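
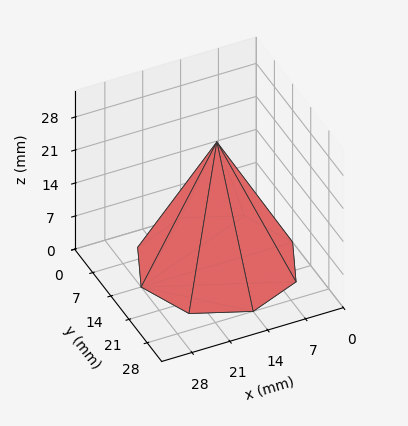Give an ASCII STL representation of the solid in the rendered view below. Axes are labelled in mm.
Reading the render: the shape is a regular 8-sided pyramid, base circumscribed radius ≈ 14 mm, apex at z ≈ 26 mm (dimensions read to the nearest mm from the axis ticks). For the STL, each face is triangulated and given an outward normal.

solid part
  facet normal 0.0000 0.0000 -1.0000
    outer loop
      vertex 14.000 28.000 0.000
      vertex 23.899 23.899 0.000
      vertex 28.000 14.000 0.000
    endloop
  endfacet
  facet normal 0.0000 0.0000 -1.0000
    outer loop
      vertex 4.101 23.899 0.000
      vertex 14.000 28.000 0.000
      vertex 28.000 14.000 0.000
    endloop
  endfacet
  facet normal 0.0000 0.0000 -1.0000
    outer loop
      vertex 0.000 14.000 0.000
      vertex 4.101 23.899 0.000
      vertex 28.000 14.000 0.000
    endloop
  endfacet
  facet normal 0.0000 0.0000 -1.0000
    outer loop
      vertex 4.101 4.101 0.000
      vertex 0.000 14.000 0.000
      vertex 28.000 14.000 0.000
    endloop
  endfacet
  facet normal 0.0000 0.0000 -1.0000
    outer loop
      vertex 14.000 0.000 0.000
      vertex 4.101 4.101 0.000
      vertex 28.000 14.000 0.000
    endloop
  endfacet
  facet normal 0.0000 0.0000 -1.0000
    outer loop
      vertex 23.899 4.101 0.000
      vertex 14.000 0.000 0.000
      vertex 28.000 14.000 0.000
    endloop
  endfacet
  facet normal 0.8272 0.3427 0.4454
    outer loop
      vertex 28.000 14.000 0.000
      vertex 23.899 23.899 0.000
      vertex 14.000 14.000 26.000
    endloop
  endfacet
  facet normal 0.3427 0.8272 0.4454
    outer loop
      vertex 23.899 23.899 0.000
      vertex 14.000 28.000 0.000
      vertex 14.000 14.000 26.000
    endloop
  endfacet
  facet normal -0.3427 0.8272 0.4454
    outer loop
      vertex 14.000 28.000 0.000
      vertex 4.101 23.899 0.000
      vertex 14.000 14.000 26.000
    endloop
  endfacet
  facet normal -0.8272 0.3427 0.4454
    outer loop
      vertex 4.101 23.899 0.000
      vertex 0.000 14.000 0.000
      vertex 14.000 14.000 26.000
    endloop
  endfacet
  facet normal -0.8272 -0.3427 0.4454
    outer loop
      vertex 0.000 14.000 0.000
      vertex 4.101 4.101 0.000
      vertex 14.000 14.000 26.000
    endloop
  endfacet
  facet normal -0.3427 -0.8272 0.4454
    outer loop
      vertex 4.101 4.101 0.000
      vertex 14.000 0.000 0.000
      vertex 14.000 14.000 26.000
    endloop
  endfacet
  facet normal 0.3427 -0.8272 0.4454
    outer loop
      vertex 14.000 0.000 0.000
      vertex 23.899 4.101 0.000
      vertex 14.000 14.000 26.000
    endloop
  endfacet
  facet normal 0.8272 -0.3427 0.4454
    outer loop
      vertex 23.899 4.101 0.000
      vertex 28.000 14.000 0.000
      vertex 14.000 14.000 26.000
    endloop
  endfacet
endsolid part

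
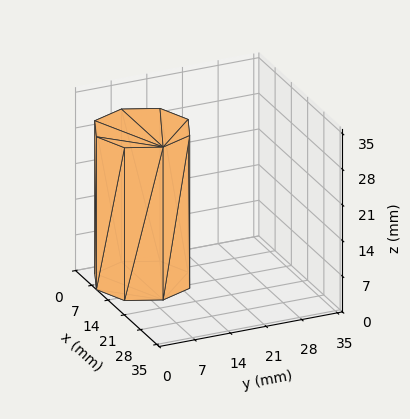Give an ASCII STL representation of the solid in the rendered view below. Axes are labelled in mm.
Reading the render: the shape is a regular 8-sided prism (a cylinder approximated with 8 flat sides), circumscribed radius ≈ 9 mm, height ≈ 30 mm (dimensions read to the nearest mm from the axis ticks). For the STL, each face is triangulated and given an outward normal.

solid part
  facet normal 0.0000 0.0000 -1.0000
    outer loop
      vertex 9.0 18.0 0.0
      vertex 15.4 15.4 0.0
      vertex 18.0 9.0 0.0
    endloop
  endfacet
  facet normal 0.0000 0.0000 -1.0000
    outer loop
      vertex 2.6 15.4 0.0
      vertex 9.0 18.0 0.0
      vertex 18.0 9.0 0.0
    endloop
  endfacet
  facet normal 0.0000 0.0000 -1.0000
    outer loop
      vertex 0.0 9.0 0.0
      vertex 2.6 15.4 0.0
      vertex 18.0 9.0 0.0
    endloop
  endfacet
  facet normal 0.0000 0.0000 -1.0000
    outer loop
      vertex 2.6 2.6 0.0
      vertex 0.0 9.0 0.0
      vertex 18.0 9.0 0.0
    endloop
  endfacet
  facet normal 0.0000 0.0000 -1.0000
    outer loop
      vertex 9.0 0.0 0.0
      vertex 2.6 2.6 0.0
      vertex 18.0 9.0 0.0
    endloop
  endfacet
  facet normal 0.0000 0.0000 -1.0000
    outer loop
      vertex 15.4 2.6 0.0
      vertex 9.0 0.0 0.0
      vertex 18.0 9.0 0.0
    endloop
  endfacet
  facet normal 0.0000 0.0000 1.0000
    outer loop
      vertex 18.0 9.0 30.0
      vertex 15.4 15.4 30.0
      vertex 9.0 18.0 30.0
    endloop
  endfacet
  facet normal 0.0000 0.0000 1.0000
    outer loop
      vertex 18.0 9.0 30.0
      vertex 9.0 18.0 30.0
      vertex 2.6 15.4 30.0
    endloop
  endfacet
  facet normal 0.0000 0.0000 1.0000
    outer loop
      vertex 18.0 9.0 30.0
      vertex 2.6 15.4 30.0
      vertex 0.0 9.0 30.0
    endloop
  endfacet
  facet normal 0.0000 0.0000 1.0000
    outer loop
      vertex 18.0 9.0 30.0
      vertex 0.0 9.0 30.0
      vertex 2.6 2.6 30.0
    endloop
  endfacet
  facet normal 0.0000 0.0000 1.0000
    outer loop
      vertex 18.0 9.0 30.0
      vertex 2.6 2.6 30.0
      vertex 9.0 0.0 30.0
    endloop
  endfacet
  facet normal 0.0000 0.0000 1.0000
    outer loop
      vertex 18.0 9.0 30.0
      vertex 9.0 0.0 30.0
      vertex 15.4 2.6 30.0
    endloop
  endfacet
  facet normal 0.9265 0.3764 0.0000
    outer loop
      vertex 18.0 9.0 0.0
      vertex 15.4 15.4 0.0
      vertex 15.4 15.4 30.0
    endloop
  endfacet
  facet normal 0.9265 0.3764 0.0000
    outer loop
      vertex 18.0 9.0 0.0
      vertex 15.4 15.4 30.0
      vertex 18.0 9.0 30.0
    endloop
  endfacet
  facet normal 0.3764 0.9265 0.0000
    outer loop
      vertex 15.4 15.4 0.0
      vertex 9.0 18.0 0.0
      vertex 9.0 18.0 30.0
    endloop
  endfacet
  facet normal 0.3764 0.9265 0.0000
    outer loop
      vertex 15.4 15.4 0.0
      vertex 9.0 18.0 30.0
      vertex 15.4 15.4 30.0
    endloop
  endfacet
  facet normal -0.3764 0.9265 0.0000
    outer loop
      vertex 9.0 18.0 0.0
      vertex 2.6 15.4 0.0
      vertex 2.6 15.4 30.0
    endloop
  endfacet
  facet normal -0.3764 0.9265 0.0000
    outer loop
      vertex 9.0 18.0 0.0
      vertex 2.6 15.4 30.0
      vertex 9.0 18.0 30.0
    endloop
  endfacet
  facet normal -0.9265 0.3764 0.0000
    outer loop
      vertex 2.6 15.4 0.0
      vertex 0.0 9.0 0.0
      vertex 0.0 9.0 30.0
    endloop
  endfacet
  facet normal -0.9265 0.3764 0.0000
    outer loop
      vertex 2.6 15.4 0.0
      vertex 0.0 9.0 30.0
      vertex 2.6 15.4 30.0
    endloop
  endfacet
  facet normal -0.9265 -0.3764 0.0000
    outer loop
      vertex 0.0 9.0 0.0
      vertex 2.6 2.6 0.0
      vertex 2.6 2.6 30.0
    endloop
  endfacet
  facet normal -0.9265 -0.3764 0.0000
    outer loop
      vertex 0.0 9.0 0.0
      vertex 2.6 2.6 30.0
      vertex 0.0 9.0 30.0
    endloop
  endfacet
  facet normal -0.3764 -0.9265 0.0000
    outer loop
      vertex 2.6 2.6 0.0
      vertex 9.0 0.0 0.0
      vertex 9.0 0.0 30.0
    endloop
  endfacet
  facet normal -0.3764 -0.9265 0.0000
    outer loop
      vertex 2.6 2.6 0.0
      vertex 9.0 0.0 30.0
      vertex 2.6 2.6 30.0
    endloop
  endfacet
  facet normal 0.3764 -0.9265 0.0000
    outer loop
      vertex 9.0 0.0 0.0
      vertex 15.4 2.6 0.0
      vertex 15.4 2.6 30.0
    endloop
  endfacet
  facet normal 0.3764 -0.9265 0.0000
    outer loop
      vertex 9.0 0.0 0.0
      vertex 15.4 2.6 30.0
      vertex 9.0 0.0 30.0
    endloop
  endfacet
  facet normal 0.9265 -0.3764 0.0000
    outer loop
      vertex 15.4 2.6 0.0
      vertex 18.0 9.0 0.0
      vertex 18.0 9.0 30.0
    endloop
  endfacet
  facet normal 0.9265 -0.3764 0.0000
    outer loop
      vertex 15.4 2.6 0.0
      vertex 18.0 9.0 30.0
      vertex 15.4 2.6 30.0
    endloop
  endfacet
endsolid part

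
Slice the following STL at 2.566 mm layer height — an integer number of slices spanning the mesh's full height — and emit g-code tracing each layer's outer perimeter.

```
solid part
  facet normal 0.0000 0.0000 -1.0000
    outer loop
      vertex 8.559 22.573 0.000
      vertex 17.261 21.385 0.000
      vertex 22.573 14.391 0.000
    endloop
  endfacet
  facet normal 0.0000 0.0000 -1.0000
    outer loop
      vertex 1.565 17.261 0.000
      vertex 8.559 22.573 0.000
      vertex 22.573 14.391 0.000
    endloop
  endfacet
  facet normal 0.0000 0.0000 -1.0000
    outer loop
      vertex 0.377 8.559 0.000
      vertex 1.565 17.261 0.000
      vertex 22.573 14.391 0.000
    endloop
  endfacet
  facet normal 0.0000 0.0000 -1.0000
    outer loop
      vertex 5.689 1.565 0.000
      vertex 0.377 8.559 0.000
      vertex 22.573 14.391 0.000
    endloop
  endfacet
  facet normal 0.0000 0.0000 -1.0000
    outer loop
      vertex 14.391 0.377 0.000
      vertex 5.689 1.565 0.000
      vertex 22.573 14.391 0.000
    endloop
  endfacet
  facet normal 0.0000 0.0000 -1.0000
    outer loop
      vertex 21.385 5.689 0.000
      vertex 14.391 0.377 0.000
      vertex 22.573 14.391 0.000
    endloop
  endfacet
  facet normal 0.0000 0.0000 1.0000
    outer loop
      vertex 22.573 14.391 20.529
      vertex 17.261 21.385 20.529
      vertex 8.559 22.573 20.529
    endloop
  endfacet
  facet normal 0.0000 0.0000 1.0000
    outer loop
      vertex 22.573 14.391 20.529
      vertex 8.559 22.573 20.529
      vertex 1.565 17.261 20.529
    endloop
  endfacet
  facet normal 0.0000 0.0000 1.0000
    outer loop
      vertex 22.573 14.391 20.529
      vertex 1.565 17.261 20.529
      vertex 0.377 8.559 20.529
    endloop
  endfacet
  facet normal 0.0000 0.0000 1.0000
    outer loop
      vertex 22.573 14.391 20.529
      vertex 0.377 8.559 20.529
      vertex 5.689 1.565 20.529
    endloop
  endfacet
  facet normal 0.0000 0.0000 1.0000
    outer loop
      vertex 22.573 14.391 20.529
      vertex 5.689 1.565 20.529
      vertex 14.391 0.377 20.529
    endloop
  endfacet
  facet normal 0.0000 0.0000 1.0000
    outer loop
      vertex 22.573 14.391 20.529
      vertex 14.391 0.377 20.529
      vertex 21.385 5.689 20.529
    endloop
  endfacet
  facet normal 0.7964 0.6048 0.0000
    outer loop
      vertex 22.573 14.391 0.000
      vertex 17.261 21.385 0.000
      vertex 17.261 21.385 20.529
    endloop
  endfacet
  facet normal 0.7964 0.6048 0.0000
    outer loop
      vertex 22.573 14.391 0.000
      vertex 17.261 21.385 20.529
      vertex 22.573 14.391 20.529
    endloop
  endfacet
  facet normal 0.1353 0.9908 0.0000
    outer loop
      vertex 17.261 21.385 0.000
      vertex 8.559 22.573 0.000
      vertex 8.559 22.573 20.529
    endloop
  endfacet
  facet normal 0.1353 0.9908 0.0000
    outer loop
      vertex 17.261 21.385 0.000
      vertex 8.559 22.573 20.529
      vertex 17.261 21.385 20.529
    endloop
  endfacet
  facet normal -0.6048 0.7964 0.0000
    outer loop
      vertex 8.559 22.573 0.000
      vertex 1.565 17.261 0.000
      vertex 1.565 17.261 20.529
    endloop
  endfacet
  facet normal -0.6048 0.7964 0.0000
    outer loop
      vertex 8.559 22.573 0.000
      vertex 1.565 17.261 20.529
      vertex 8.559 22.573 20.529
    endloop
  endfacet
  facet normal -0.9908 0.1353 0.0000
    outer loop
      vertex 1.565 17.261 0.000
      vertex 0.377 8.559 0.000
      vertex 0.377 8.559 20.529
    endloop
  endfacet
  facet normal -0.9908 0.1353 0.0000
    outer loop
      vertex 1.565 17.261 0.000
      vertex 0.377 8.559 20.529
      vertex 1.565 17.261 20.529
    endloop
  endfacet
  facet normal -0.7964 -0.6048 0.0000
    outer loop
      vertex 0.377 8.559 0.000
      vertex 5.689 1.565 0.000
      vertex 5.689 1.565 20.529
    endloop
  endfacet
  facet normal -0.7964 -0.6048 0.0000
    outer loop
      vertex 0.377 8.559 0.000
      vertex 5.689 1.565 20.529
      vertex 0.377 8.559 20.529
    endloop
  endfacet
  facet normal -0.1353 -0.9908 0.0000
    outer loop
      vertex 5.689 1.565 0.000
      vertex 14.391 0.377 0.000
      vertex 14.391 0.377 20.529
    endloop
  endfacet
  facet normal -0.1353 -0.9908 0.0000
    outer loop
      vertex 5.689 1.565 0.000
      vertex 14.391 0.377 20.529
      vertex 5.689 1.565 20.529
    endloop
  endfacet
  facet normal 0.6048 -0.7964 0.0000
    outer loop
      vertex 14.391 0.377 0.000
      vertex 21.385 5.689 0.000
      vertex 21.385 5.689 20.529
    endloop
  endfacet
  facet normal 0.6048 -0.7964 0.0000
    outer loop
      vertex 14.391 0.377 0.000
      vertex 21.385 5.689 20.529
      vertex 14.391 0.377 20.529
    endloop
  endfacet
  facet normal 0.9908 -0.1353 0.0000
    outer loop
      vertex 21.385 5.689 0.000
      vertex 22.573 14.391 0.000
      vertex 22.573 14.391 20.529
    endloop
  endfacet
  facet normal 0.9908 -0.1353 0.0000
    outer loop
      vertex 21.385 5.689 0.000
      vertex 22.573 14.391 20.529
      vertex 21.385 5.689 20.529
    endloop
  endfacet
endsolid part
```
; perimeter-only toolpath
G21 ; units = mm
G90 ; absolute positioning
G28 ; home
; layer 1
G0 Z2.566
G0 X22.573 Y14.391
G1 X17.261 Y21.385
G1 X8.559 Y22.573
G1 X1.565 Y17.261
G1 X0.377 Y8.559
G1 X5.689 Y1.565
G1 X14.391 Y0.377
G1 X21.385 Y5.689
G1 X22.573 Y14.391
; layer 2
G0 Z5.132
G0 X22.573 Y14.391
G1 X17.261 Y21.385
G1 X8.559 Y22.573
G1 X1.565 Y17.261
G1 X0.377 Y8.559
G1 X5.689 Y1.565
G1 X14.391 Y0.377
G1 X21.385 Y5.689
G1 X22.573 Y14.391
; layer 3
G0 Z7.698
G0 X22.573 Y14.391
G1 X17.261 Y21.385
G1 X8.559 Y22.573
G1 X1.565 Y17.261
G1 X0.377 Y8.559
G1 X5.689 Y1.565
G1 X14.391 Y0.377
G1 X21.385 Y5.689
G1 X22.573 Y14.391
; layer 4
G0 Z10.264
G0 X22.573 Y14.391
G1 X17.261 Y21.385
G1 X8.559 Y22.573
G1 X1.565 Y17.261
G1 X0.377 Y8.559
G1 X5.689 Y1.565
G1 X14.391 Y0.377
G1 X21.385 Y5.689
G1 X22.573 Y14.391
; layer 5
G0 Z12.831
G0 X22.573 Y14.391
G1 X17.261 Y21.385
G1 X8.559 Y22.573
G1 X1.565 Y17.261
G1 X0.377 Y8.559
G1 X5.689 Y1.565
G1 X14.391 Y0.377
G1 X21.385 Y5.689
G1 X22.573 Y14.391
; layer 6
G0 Z15.397
G0 X22.573 Y14.391
G1 X17.261 Y21.385
G1 X8.559 Y22.573
G1 X1.565 Y17.261
G1 X0.377 Y8.559
G1 X5.689 Y1.565
G1 X14.391 Y0.377
G1 X21.385 Y5.689
G1 X22.573 Y14.391
; layer 7
G0 Z17.963
G0 X22.573 Y14.391
G1 X17.261 Y21.385
G1 X8.559 Y22.573
G1 X1.565 Y17.261
G1 X0.377 Y8.559
G1 X5.689 Y1.565
G1 X14.391 Y0.377
G1 X21.385 Y5.689
G1 X22.573 Y14.391
; layer 8
G0 Z20.529
G0 X22.573 Y14.391
G1 X17.261 Y21.385
G1 X8.559 Y22.573
G1 X1.565 Y17.261
G1 X0.377 Y8.559
G1 X5.689 Y1.565
G1 X14.391 Y0.377
G1 X21.385 Y5.689
G1 X22.573 Y14.391
M2 ; end

The solid is a regular 8-sided prism (a cylinder approximated with 8 flat sides), circumscribed radius ≈ 11.5 mm, height ≈ 20.5 mm. Slicing at Δz = 2.566 mm — 8 equal slices spanning the solid's height, so layer i sits at z = i·h/8 — gives 8 non-empty perimeters. Each is a 8-segment closed polygon; G0 lifts to the layer z and rapids to the start vertex, then G1 traces the edges.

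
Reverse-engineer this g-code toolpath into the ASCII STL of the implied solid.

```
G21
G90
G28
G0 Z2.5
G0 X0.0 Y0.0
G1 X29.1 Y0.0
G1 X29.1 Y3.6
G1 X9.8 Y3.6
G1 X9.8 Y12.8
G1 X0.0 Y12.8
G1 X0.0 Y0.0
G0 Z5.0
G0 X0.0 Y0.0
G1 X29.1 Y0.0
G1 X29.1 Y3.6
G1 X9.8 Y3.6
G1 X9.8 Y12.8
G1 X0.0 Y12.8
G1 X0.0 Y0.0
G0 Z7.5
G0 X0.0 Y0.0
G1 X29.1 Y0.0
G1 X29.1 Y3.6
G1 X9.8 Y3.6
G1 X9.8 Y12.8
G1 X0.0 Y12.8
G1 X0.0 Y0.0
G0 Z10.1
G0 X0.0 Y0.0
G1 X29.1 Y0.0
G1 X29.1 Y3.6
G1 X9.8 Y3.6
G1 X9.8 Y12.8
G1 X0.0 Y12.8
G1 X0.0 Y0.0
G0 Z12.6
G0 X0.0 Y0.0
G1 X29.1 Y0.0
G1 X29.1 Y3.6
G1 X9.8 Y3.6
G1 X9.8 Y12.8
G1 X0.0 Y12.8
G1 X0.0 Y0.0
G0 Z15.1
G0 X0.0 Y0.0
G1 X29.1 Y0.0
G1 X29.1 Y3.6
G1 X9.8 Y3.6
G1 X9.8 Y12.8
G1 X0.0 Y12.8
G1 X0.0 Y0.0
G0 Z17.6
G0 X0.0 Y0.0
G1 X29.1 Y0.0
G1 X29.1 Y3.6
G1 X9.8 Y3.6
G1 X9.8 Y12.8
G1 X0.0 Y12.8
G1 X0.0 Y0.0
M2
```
solid part
  facet normal 0.0000 0.0000 -1.0000
    outer loop
      vertex 29.1 3.6 0.0
      vertex 29.1 0.0 0.0
      vertex 0.0 0.0 0.0
    endloop
  endfacet
  facet normal 0.0000 0.0000 -1.0000
    outer loop
      vertex 9.8 3.6 0.0
      vertex 29.1 3.6 0.0
      vertex 0.0 0.0 0.0
    endloop
  endfacet
  facet normal 0.0000 0.0000 -1.0000
    outer loop
      vertex 9.8 12.8 0.0
      vertex 9.8 3.6 0.0
      vertex 0.0 0.0 0.0
    endloop
  endfacet
  facet normal 0.0000 0.0000 -1.0000
    outer loop
      vertex 0.0 12.8 0.0
      vertex 9.8 12.8 0.0
      vertex 0.0 0.0 0.0
    endloop
  endfacet
  facet normal 0.0000 0.0000 1.0000
    outer loop
      vertex 0.0 0.0 17.6
      vertex 29.1 0.0 17.6
      vertex 29.1 3.6 17.6
    endloop
  endfacet
  facet normal 0.0000 0.0000 1.0000
    outer loop
      vertex 0.0 0.0 17.6
      vertex 29.1 3.6 17.6
      vertex 9.8 3.6 17.6
    endloop
  endfacet
  facet normal 0.0000 0.0000 1.0000
    outer loop
      vertex 0.0 0.0 17.6
      vertex 9.8 3.6 17.6
      vertex 9.8 12.8 17.6
    endloop
  endfacet
  facet normal 0.0000 0.0000 1.0000
    outer loop
      vertex 0.0 0.0 17.6
      vertex 9.8 12.8 17.6
      vertex 0.0 12.8 17.6
    endloop
  endfacet
  facet normal 0.0000 -1.0000 0.0000
    outer loop
      vertex 0.0 0.0 0.0
      vertex 29.1 0.0 0.0
      vertex 29.1 0.0 17.6
    endloop
  endfacet
  facet normal 0.0000 -1.0000 0.0000
    outer loop
      vertex 0.0 0.0 0.0
      vertex 29.1 0.0 17.6
      vertex 0.0 0.0 17.6
    endloop
  endfacet
  facet normal 1.0000 0.0000 0.0000
    outer loop
      vertex 29.1 0.0 0.0
      vertex 29.1 3.6 0.0
      vertex 29.1 3.6 17.6
    endloop
  endfacet
  facet normal 1.0000 0.0000 0.0000
    outer loop
      vertex 29.1 0.0 0.0
      vertex 29.1 3.6 17.6
      vertex 29.1 0.0 17.6
    endloop
  endfacet
  facet normal 0.0000 1.0000 0.0000
    outer loop
      vertex 29.1 3.6 0.0
      vertex 9.8 3.6 0.0
      vertex 9.8 3.6 17.6
    endloop
  endfacet
  facet normal 0.0000 1.0000 0.0000
    outer loop
      vertex 29.1 3.6 0.0
      vertex 9.8 3.6 17.6
      vertex 29.1 3.6 17.6
    endloop
  endfacet
  facet normal 1.0000 0.0000 0.0000
    outer loop
      vertex 9.8 3.6 0.0
      vertex 9.8 12.8 0.0
      vertex 9.8 12.8 17.6
    endloop
  endfacet
  facet normal 1.0000 0.0000 0.0000
    outer loop
      vertex 9.8 3.6 0.0
      vertex 9.8 12.8 17.6
      vertex 9.8 3.6 17.6
    endloop
  endfacet
  facet normal 0.0000 1.0000 0.0000
    outer loop
      vertex 9.8 12.8 0.0
      vertex 0.0 12.8 0.0
      vertex 0.0 12.8 17.6
    endloop
  endfacet
  facet normal 0.0000 1.0000 0.0000
    outer loop
      vertex 9.8 12.8 0.0
      vertex 0.0 12.8 17.6
      vertex 9.8 12.8 17.6
    endloop
  endfacet
  facet normal -1.0000 0.0000 0.0000
    outer loop
      vertex 0.0 12.8 0.0
      vertex 0.0 0.0 0.0
      vertex 0.0 0.0 17.6
    endloop
  endfacet
  facet normal -1.0000 0.0000 0.0000
    outer loop
      vertex 0.0 12.8 0.0
      vertex 0.0 0.0 17.6
      vertex 0.0 12.8 17.6
    endloop
  endfacet
endsolid part

The G0 Z moves step by Δz≈2.5 mm. Every layer's G1 loop is the same polygon, so the solid is a straight extrusion of it from z=0 to z≈17.6. Closing with flat bottom and top caps and triangulating gives 20 facets — an L-shaped prism: outer 29.1 × 12.8 mm, arm thicknesses ≈ 3.6 mm (horizontal) and 9.8 mm (vertical), extruded 17.6 mm in z.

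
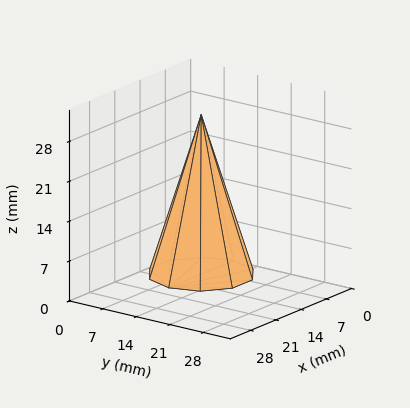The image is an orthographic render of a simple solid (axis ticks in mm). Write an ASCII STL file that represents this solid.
Reading the render: the shape is a regular 10-sided pyramid, base circumscribed radius ≈ 9 mm, apex at z ≈ 28 mm (dimensions read to the nearest mm from the axis ticks). For the STL, each face is triangulated and given an outward normal.

solid part
  facet normal 0.0000 0.0000 -1.0000
    outer loop
      vertex 11.8 17.6 0.0
      vertex 16.3 14.3 0.0
      vertex 18.0 9.0 0.0
    endloop
  endfacet
  facet normal 0.0000 0.0000 -1.0000
    outer loop
      vertex 6.2 17.6 0.0
      vertex 11.8 17.6 0.0
      vertex 18.0 9.0 0.0
    endloop
  endfacet
  facet normal 0.0000 0.0000 -1.0000
    outer loop
      vertex 1.7 14.3 0.0
      vertex 6.2 17.6 0.0
      vertex 18.0 9.0 0.0
    endloop
  endfacet
  facet normal 0.0000 0.0000 -1.0000
    outer loop
      vertex 0.0 9.0 0.0
      vertex 1.7 14.3 0.0
      vertex 18.0 9.0 0.0
    endloop
  endfacet
  facet normal 0.0000 0.0000 -1.0000
    outer loop
      vertex 1.7 3.7 0.0
      vertex 0.0 9.0 0.0
      vertex 18.0 9.0 0.0
    endloop
  endfacet
  facet normal 0.0000 0.0000 -1.0000
    outer loop
      vertex 6.2 0.4 0.0
      vertex 1.7 3.7 0.0
      vertex 18.0 9.0 0.0
    endloop
  endfacet
  facet normal 0.0000 0.0000 -1.0000
    outer loop
      vertex 11.8 0.4 0.0
      vertex 6.2 0.4 0.0
      vertex 18.0 9.0 0.0
    endloop
  endfacet
  facet normal 0.0000 0.0000 -1.0000
    outer loop
      vertex 16.3 3.7 0.0
      vertex 11.8 0.4 0.0
      vertex 18.0 9.0 0.0
    endloop
  endfacet
  facet normal 0.9105 0.2921 0.2927
    outer loop
      vertex 18.0 9.0 0.0
      vertex 16.3 14.3 0.0
      vertex 9.0 9.0 28.0
    endloop
  endfacet
  facet normal 0.5654 0.7709 0.2933
    outer loop
      vertex 16.3 14.3 0.0
      vertex 11.8 17.6 0.0
      vertex 9.0 9.0 28.0
    endloop
  endfacet
  facet normal 0.0000 0.9559 0.2936
    outer loop
      vertex 11.8 17.6 0.0
      vertex 6.2 17.6 0.0
      vertex 9.0 9.0 28.0
    endloop
  endfacet
  facet normal -0.5654 0.7709 0.2933
    outer loop
      vertex 6.2 17.6 0.0
      vertex 1.7 14.3 0.0
      vertex 9.0 9.0 28.0
    endloop
  endfacet
  facet normal -0.9105 0.2921 0.2927
    outer loop
      vertex 1.7 14.3 0.0
      vertex 0.0 9.0 0.0
      vertex 9.0 9.0 28.0
    endloop
  endfacet
  facet normal -0.9105 -0.2921 0.2927
    outer loop
      vertex 0.0 9.0 0.0
      vertex 1.7 3.7 0.0
      vertex 9.0 9.0 28.0
    endloop
  endfacet
  facet normal -0.5654 -0.7709 0.2933
    outer loop
      vertex 1.7 3.7 0.0
      vertex 6.2 0.4 0.0
      vertex 9.0 9.0 28.0
    endloop
  endfacet
  facet normal 0.0000 -0.9559 0.2936
    outer loop
      vertex 6.2 0.4 0.0
      vertex 11.8 0.4 0.0
      vertex 9.0 9.0 28.0
    endloop
  endfacet
  facet normal 0.5654 -0.7709 0.2933
    outer loop
      vertex 11.8 0.4 0.0
      vertex 16.3 3.7 0.0
      vertex 9.0 9.0 28.0
    endloop
  endfacet
  facet normal 0.9105 -0.2921 0.2927
    outer loop
      vertex 16.3 3.7 0.0
      vertex 18.0 9.0 0.0
      vertex 9.0 9.0 28.0
    endloop
  endfacet
endsolid part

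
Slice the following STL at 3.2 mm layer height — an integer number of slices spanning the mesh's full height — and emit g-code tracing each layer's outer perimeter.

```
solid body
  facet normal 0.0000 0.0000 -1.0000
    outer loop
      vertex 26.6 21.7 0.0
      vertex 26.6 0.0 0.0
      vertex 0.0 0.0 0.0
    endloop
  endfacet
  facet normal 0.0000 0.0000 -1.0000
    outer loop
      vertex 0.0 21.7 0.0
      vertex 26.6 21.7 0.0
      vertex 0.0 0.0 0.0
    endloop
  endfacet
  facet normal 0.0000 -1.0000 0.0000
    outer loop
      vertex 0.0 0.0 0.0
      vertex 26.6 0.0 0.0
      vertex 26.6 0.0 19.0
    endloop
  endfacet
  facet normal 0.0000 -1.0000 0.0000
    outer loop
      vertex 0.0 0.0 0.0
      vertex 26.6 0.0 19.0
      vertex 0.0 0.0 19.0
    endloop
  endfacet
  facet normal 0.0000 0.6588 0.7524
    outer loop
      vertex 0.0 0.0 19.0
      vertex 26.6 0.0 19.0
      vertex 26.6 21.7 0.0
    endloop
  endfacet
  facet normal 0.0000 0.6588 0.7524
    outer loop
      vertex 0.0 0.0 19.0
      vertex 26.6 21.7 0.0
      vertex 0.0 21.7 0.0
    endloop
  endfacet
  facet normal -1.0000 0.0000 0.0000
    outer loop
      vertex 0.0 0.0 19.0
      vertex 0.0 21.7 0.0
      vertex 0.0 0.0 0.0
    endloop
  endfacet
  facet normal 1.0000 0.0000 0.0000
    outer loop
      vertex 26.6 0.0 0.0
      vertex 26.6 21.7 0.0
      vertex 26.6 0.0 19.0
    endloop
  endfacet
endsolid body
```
; perimeter-only toolpath
G21 ; units = mm
G90 ; absolute positioning
G28 ; home
; layer 1
G0 Z3.2
G0 X0.0 Y0.0
G1 X26.6 Y0.0
G1 X26.6 Y18.1
G1 X0.0 Y18.1
G1 X0.0 Y0.0
; layer 2
G0 Z6.3
G0 X0.0 Y0.0
G1 X26.6 Y0.0
G1 X26.6 Y14.5
G1 X0.0 Y14.5
G1 X0.0 Y0.0
; layer 3
G0 Z9.5
G0 X0.0 Y0.0
G1 X26.6 Y0.0
G1 X26.6 Y10.8
G1 X0.0 Y10.8
G1 X0.0 Y0.0
; layer 4
G0 Z12.7
G0 X0.0 Y0.0
G1 X26.6 Y0.0
G1 X26.6 Y7.2
G1 X0.0 Y7.2
G1 X0.0 Y0.0
; layer 5
G0 Z15.8
G0 X0.0 Y0.0
G1 X26.6 Y0.0
G1 X26.6 Y3.6
G1 X0.0 Y3.6
G1 X0.0 Y0.0
M2 ; end

The solid is a wedge (ramp): 26.6 × 21.7 mm base, rising to 19 mm along the y=0 edge and sloping linearly to z=0 at y=21.7. Slicing at Δz = 3.2 mm — 6 equal slices spanning the solid's height, so layer i sits at z = i·h/6 — gives 5 non-empty perimeters. Each is a 4-segment closed polygon; G0 lifts to the layer z and rapids to the start vertex, then G1 traces the edges. The cross-section shrinks linearly with z (the slice at the apex is degenerate and omitted).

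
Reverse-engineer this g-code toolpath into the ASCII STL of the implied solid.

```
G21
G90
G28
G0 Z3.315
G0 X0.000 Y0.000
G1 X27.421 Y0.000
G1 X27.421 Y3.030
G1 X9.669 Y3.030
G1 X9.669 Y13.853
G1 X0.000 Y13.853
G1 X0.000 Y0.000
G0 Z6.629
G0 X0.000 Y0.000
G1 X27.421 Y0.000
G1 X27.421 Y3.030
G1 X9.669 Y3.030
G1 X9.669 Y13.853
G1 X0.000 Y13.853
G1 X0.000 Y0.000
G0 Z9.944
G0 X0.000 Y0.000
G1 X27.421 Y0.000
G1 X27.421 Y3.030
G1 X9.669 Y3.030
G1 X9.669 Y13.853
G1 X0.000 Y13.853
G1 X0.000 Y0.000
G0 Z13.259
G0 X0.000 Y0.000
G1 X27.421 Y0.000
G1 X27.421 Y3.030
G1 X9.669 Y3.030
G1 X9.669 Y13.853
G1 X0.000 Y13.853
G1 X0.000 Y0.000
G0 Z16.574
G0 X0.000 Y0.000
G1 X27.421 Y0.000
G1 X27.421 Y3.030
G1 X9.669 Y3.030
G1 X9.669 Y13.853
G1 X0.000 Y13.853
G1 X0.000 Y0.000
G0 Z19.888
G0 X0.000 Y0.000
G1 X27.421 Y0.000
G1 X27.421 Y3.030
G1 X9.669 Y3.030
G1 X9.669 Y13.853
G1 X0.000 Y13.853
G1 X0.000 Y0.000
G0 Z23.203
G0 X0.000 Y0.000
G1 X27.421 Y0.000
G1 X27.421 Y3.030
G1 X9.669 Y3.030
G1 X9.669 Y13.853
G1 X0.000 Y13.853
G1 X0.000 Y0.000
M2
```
solid part
  facet normal 0.0000 0.0000 -1.0000
    outer loop
      vertex 27.421 3.030 0.000
      vertex 27.421 0.000 0.000
      vertex 0.000 0.000 0.000
    endloop
  endfacet
  facet normal 0.0000 0.0000 -1.0000
    outer loop
      vertex 9.669 3.030 0.000
      vertex 27.421 3.030 0.000
      vertex 0.000 0.000 0.000
    endloop
  endfacet
  facet normal 0.0000 0.0000 -1.0000
    outer loop
      vertex 9.669 13.853 0.000
      vertex 9.669 3.030 0.000
      vertex 0.000 0.000 0.000
    endloop
  endfacet
  facet normal 0.0000 0.0000 -1.0000
    outer loop
      vertex 0.000 13.853 0.000
      vertex 9.669 13.853 0.000
      vertex 0.000 0.000 0.000
    endloop
  endfacet
  facet normal 0.0000 0.0000 1.0000
    outer loop
      vertex 0.000 0.000 23.203
      vertex 27.421 0.000 23.203
      vertex 27.421 3.030 23.203
    endloop
  endfacet
  facet normal 0.0000 0.0000 1.0000
    outer loop
      vertex 0.000 0.000 23.203
      vertex 27.421 3.030 23.203
      vertex 9.669 3.030 23.203
    endloop
  endfacet
  facet normal 0.0000 0.0000 1.0000
    outer loop
      vertex 0.000 0.000 23.203
      vertex 9.669 3.030 23.203
      vertex 9.669 13.853 23.203
    endloop
  endfacet
  facet normal 0.0000 0.0000 1.0000
    outer loop
      vertex 0.000 0.000 23.203
      vertex 9.669 13.853 23.203
      vertex 0.000 13.853 23.203
    endloop
  endfacet
  facet normal 0.0000 -1.0000 0.0000
    outer loop
      vertex 0.000 0.000 0.000
      vertex 27.421 0.000 0.000
      vertex 27.421 0.000 23.203
    endloop
  endfacet
  facet normal 0.0000 -1.0000 0.0000
    outer loop
      vertex 0.000 0.000 0.000
      vertex 27.421 0.000 23.203
      vertex 0.000 0.000 23.203
    endloop
  endfacet
  facet normal 1.0000 0.0000 0.0000
    outer loop
      vertex 27.421 0.000 0.000
      vertex 27.421 3.030 0.000
      vertex 27.421 3.030 23.203
    endloop
  endfacet
  facet normal 1.0000 0.0000 0.0000
    outer loop
      vertex 27.421 0.000 0.000
      vertex 27.421 3.030 23.203
      vertex 27.421 0.000 23.203
    endloop
  endfacet
  facet normal 0.0000 1.0000 0.0000
    outer loop
      vertex 27.421 3.030 0.000
      vertex 9.669 3.030 0.000
      vertex 9.669 3.030 23.203
    endloop
  endfacet
  facet normal 0.0000 1.0000 0.0000
    outer loop
      vertex 27.421 3.030 0.000
      vertex 9.669 3.030 23.203
      vertex 27.421 3.030 23.203
    endloop
  endfacet
  facet normal 1.0000 0.0000 0.0000
    outer loop
      vertex 9.669 3.030 0.000
      vertex 9.669 13.853 0.000
      vertex 9.669 13.853 23.203
    endloop
  endfacet
  facet normal 1.0000 0.0000 0.0000
    outer loop
      vertex 9.669 3.030 0.000
      vertex 9.669 13.853 23.203
      vertex 9.669 3.030 23.203
    endloop
  endfacet
  facet normal 0.0000 1.0000 0.0000
    outer loop
      vertex 9.669 13.853 0.000
      vertex 0.000 13.853 0.000
      vertex 0.000 13.853 23.203
    endloop
  endfacet
  facet normal 0.0000 1.0000 0.0000
    outer loop
      vertex 9.669 13.853 0.000
      vertex 0.000 13.853 23.203
      vertex 9.669 13.853 23.203
    endloop
  endfacet
  facet normal -1.0000 0.0000 0.0000
    outer loop
      vertex 0.000 13.853 0.000
      vertex 0.000 0.000 0.000
      vertex 0.000 0.000 23.203
    endloop
  endfacet
  facet normal -1.0000 0.0000 0.0000
    outer loop
      vertex 0.000 13.853 0.000
      vertex 0.000 0.000 23.203
      vertex 0.000 13.853 23.203
    endloop
  endfacet
endsolid part

The G0 Z moves step by Δz≈3.315 mm. Every layer's G1 loop is the same polygon, so the solid is a straight extrusion of it from z=0 to z≈23.2. Closing with flat bottom and top caps and triangulating gives 20 facets — an L-shaped prism: outer 27.4 × 13.9 mm, arm thicknesses ≈ 3.03 mm (horizontal) and 9.67 mm (vertical), extruded 23.2 mm in z.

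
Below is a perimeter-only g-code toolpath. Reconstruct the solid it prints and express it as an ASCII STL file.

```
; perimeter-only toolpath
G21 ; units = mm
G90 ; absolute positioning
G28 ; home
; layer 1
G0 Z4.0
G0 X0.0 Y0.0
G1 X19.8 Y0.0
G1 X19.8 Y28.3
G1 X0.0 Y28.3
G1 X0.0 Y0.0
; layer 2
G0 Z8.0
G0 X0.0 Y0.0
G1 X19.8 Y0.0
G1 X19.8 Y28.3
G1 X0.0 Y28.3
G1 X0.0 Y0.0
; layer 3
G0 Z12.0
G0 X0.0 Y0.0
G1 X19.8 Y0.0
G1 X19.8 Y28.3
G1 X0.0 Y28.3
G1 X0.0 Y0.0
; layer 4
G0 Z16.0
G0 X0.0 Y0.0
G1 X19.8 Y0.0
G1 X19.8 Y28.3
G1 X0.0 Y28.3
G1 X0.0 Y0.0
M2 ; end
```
solid part
  facet normal 0.0000 0.0000 -1.0000
    outer loop
      vertex 19.8 28.3 0.0
      vertex 19.8 0.0 0.0
      vertex 0.0 0.0 0.0
    endloop
  endfacet
  facet normal 0.0000 0.0000 -1.0000
    outer loop
      vertex 0.0 28.3 0.0
      vertex 19.8 28.3 0.0
      vertex 0.0 0.0 0.0
    endloop
  endfacet
  facet normal 0.0000 0.0000 1.0000
    outer loop
      vertex 0.0 0.0 16.0
      vertex 19.8 0.0 16.0
      vertex 19.8 28.3 16.0
    endloop
  endfacet
  facet normal 0.0000 0.0000 1.0000
    outer loop
      vertex 0.0 0.0 16.0
      vertex 19.8 28.3 16.0
      vertex 0.0 28.3 16.0
    endloop
  endfacet
  facet normal 0.0000 -1.0000 0.0000
    outer loop
      vertex 0.0 0.0 0.0
      vertex 19.8 0.0 0.0
      vertex 19.8 0.0 16.0
    endloop
  endfacet
  facet normal 0.0000 -1.0000 0.0000
    outer loop
      vertex 0.0 0.0 0.0
      vertex 19.8 0.0 16.0
      vertex 0.0 0.0 16.0
    endloop
  endfacet
  facet normal 0.0000 1.0000 0.0000
    outer loop
      vertex 19.8 28.3 16.0
      vertex 19.8 28.3 0.0
      vertex 0.0 28.3 0.0
    endloop
  endfacet
  facet normal 0.0000 1.0000 0.0000
    outer loop
      vertex 0.0 28.3 16.0
      vertex 19.8 28.3 16.0
      vertex 0.0 28.3 0.0
    endloop
  endfacet
  facet normal -1.0000 0.0000 0.0000
    outer loop
      vertex 0.0 28.3 16.0
      vertex 0.0 28.3 0.0
      vertex 0.0 0.0 0.0
    endloop
  endfacet
  facet normal -1.0000 0.0000 0.0000
    outer loop
      vertex 0.0 0.0 16.0
      vertex 0.0 28.3 16.0
      vertex 0.0 0.0 0.0
    endloop
  endfacet
  facet normal 1.0000 0.0000 0.0000
    outer loop
      vertex 19.8 0.0 0.0
      vertex 19.8 28.3 0.0
      vertex 19.8 28.3 16.0
    endloop
  endfacet
  facet normal 1.0000 0.0000 0.0000
    outer loop
      vertex 19.8 0.0 0.0
      vertex 19.8 28.3 16.0
      vertex 19.8 0.0 16.0
    endloop
  endfacet
endsolid part

The G0 Z moves step by Δz≈4.0 mm. Every layer's G1 loop is the same polygon, so the solid is a straight extrusion of it from z=0 to z≈16. Closing with flat bottom and top caps and triangulating gives 12 facets — a rectangular box, roughly 19.8 × 28.3 mm footprint and 16 mm tall.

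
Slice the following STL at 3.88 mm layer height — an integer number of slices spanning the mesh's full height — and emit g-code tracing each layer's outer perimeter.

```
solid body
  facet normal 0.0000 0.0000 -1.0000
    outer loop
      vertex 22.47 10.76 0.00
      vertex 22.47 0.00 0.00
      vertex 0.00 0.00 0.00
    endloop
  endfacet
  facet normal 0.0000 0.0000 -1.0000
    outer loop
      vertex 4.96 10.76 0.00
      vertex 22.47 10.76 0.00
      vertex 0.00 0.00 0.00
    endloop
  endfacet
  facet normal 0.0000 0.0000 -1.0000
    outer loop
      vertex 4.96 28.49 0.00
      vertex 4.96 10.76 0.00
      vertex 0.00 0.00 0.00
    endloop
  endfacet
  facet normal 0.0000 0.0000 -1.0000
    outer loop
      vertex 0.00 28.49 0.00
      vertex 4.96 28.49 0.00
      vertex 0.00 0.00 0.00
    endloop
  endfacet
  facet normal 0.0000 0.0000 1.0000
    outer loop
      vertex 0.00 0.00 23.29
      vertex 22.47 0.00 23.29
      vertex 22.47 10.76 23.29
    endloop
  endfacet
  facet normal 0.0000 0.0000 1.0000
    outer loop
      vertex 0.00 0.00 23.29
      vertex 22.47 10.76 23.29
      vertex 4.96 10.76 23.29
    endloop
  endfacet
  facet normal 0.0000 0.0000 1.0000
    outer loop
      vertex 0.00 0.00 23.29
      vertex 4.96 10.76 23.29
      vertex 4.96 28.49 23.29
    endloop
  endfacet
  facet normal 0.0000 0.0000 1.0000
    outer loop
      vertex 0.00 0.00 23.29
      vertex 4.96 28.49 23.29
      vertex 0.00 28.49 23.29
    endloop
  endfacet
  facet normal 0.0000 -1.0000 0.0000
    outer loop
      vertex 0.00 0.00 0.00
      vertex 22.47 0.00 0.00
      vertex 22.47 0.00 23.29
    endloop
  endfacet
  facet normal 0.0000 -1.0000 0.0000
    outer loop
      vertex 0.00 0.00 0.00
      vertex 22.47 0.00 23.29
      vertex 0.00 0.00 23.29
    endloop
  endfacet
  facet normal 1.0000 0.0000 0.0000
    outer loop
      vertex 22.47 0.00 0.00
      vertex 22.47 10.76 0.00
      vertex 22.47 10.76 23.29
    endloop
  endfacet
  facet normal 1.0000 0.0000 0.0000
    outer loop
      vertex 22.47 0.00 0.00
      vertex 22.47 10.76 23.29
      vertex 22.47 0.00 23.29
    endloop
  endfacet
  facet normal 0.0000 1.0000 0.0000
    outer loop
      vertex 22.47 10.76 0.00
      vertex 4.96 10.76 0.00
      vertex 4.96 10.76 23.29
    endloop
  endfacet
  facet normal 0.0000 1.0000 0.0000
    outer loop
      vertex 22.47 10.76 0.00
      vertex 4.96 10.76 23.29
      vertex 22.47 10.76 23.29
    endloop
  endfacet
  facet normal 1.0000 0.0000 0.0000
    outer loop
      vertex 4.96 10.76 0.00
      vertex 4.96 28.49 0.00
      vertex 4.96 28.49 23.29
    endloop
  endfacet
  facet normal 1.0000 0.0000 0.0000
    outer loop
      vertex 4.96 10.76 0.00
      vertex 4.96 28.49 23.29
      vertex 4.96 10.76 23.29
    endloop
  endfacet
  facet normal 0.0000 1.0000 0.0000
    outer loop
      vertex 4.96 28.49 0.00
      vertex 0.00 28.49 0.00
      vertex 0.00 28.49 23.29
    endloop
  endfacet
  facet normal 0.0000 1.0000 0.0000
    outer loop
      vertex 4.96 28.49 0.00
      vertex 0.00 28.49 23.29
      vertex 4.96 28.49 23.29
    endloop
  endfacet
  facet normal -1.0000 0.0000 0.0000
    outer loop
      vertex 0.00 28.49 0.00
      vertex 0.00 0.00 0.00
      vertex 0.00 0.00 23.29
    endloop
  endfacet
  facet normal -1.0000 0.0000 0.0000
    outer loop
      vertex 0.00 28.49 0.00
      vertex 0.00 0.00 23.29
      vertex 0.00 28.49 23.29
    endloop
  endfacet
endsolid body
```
; perimeter-only toolpath
G21 ; units = mm
G90 ; absolute positioning
G28 ; home
; layer 1
G0 Z3.88
G0 X0.00 Y0.00
G1 X22.47 Y0.00
G1 X22.47 Y10.76
G1 X4.96 Y10.76
G1 X4.96 Y28.49
G1 X0.00 Y28.49
G1 X0.00 Y0.00
; layer 2
G0 Z7.76
G0 X0.00 Y0.00
G1 X22.47 Y0.00
G1 X22.47 Y10.76
G1 X4.96 Y10.76
G1 X4.96 Y28.49
G1 X0.00 Y28.49
G1 X0.00 Y0.00
; layer 3
G0 Z11.64
G0 X0.00 Y0.00
G1 X22.47 Y0.00
G1 X22.47 Y10.76
G1 X4.96 Y10.76
G1 X4.96 Y28.49
G1 X0.00 Y28.49
G1 X0.00 Y0.00
; layer 4
G0 Z15.53
G0 X0.00 Y0.00
G1 X22.47 Y0.00
G1 X22.47 Y10.76
G1 X4.96 Y10.76
G1 X4.96 Y28.49
G1 X0.00 Y28.49
G1 X0.00 Y0.00
; layer 5
G0 Z19.41
G0 X0.00 Y0.00
G1 X22.47 Y0.00
G1 X22.47 Y10.76
G1 X4.96 Y10.76
G1 X4.96 Y28.49
G1 X0.00 Y28.49
G1 X0.00 Y0.00
; layer 6
G0 Z23.29
G0 X0.00 Y0.00
G1 X22.47 Y0.00
G1 X22.47 Y10.76
G1 X4.96 Y10.76
G1 X4.96 Y28.49
G1 X0.00 Y28.49
G1 X0.00 Y0.00
M2 ; end

The solid is an L-shaped prism: outer 22.5 × 28.5 mm, arm thicknesses ≈ 10.8 mm (horizontal) and 4.96 mm (vertical), extruded 23.3 mm in z. Slicing at Δz = 3.88 mm — 6 equal slices spanning the solid's height, so layer i sits at z = i·h/6 — gives 6 non-empty perimeters. Each is a 6-segment closed polygon; G0 lifts to the layer z and rapids to the start vertex, then G1 traces the edges.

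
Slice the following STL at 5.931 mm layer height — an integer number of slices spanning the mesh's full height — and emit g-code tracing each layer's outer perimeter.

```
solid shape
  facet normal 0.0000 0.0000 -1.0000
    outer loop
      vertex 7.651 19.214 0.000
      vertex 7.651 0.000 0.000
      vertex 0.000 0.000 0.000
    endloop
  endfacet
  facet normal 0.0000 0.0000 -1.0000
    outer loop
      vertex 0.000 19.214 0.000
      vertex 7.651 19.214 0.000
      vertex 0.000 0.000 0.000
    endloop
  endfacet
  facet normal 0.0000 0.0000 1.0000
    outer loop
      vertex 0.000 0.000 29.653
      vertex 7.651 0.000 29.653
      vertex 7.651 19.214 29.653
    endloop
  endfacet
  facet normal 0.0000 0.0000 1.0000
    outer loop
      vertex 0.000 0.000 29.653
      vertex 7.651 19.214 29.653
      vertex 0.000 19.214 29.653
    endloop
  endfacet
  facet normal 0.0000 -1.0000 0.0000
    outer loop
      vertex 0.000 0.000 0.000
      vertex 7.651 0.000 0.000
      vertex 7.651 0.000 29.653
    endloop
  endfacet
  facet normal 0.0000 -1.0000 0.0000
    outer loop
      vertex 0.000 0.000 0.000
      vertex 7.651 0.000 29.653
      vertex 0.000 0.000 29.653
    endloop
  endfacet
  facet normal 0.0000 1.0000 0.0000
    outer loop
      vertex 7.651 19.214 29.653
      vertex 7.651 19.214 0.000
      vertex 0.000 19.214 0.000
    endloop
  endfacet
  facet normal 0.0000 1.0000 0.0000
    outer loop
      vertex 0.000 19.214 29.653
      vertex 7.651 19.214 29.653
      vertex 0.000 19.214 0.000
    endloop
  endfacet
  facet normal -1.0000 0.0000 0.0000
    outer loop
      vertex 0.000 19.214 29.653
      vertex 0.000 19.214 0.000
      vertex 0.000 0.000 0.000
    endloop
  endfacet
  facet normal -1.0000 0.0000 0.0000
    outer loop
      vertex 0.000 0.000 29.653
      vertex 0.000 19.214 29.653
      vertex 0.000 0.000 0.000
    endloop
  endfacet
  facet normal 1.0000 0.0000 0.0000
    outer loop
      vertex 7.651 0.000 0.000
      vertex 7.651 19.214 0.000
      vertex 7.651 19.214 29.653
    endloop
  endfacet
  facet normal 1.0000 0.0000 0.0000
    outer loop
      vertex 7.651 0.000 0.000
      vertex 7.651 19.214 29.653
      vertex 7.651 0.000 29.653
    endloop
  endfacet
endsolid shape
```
; perimeter-only toolpath
G21 ; units = mm
G90 ; absolute positioning
G28 ; home
; layer 1
G0 Z5.931
G0 X0.000 Y0.000
G1 X7.651 Y0.000
G1 X7.651 Y19.214
G1 X0.000 Y19.214
G1 X0.000 Y0.000
; layer 2
G0 Z11.861
G0 X0.000 Y0.000
G1 X7.651 Y0.000
G1 X7.651 Y19.214
G1 X0.000 Y19.214
G1 X0.000 Y0.000
; layer 3
G0 Z17.792
G0 X0.000 Y0.000
G1 X7.651 Y0.000
G1 X7.651 Y19.214
G1 X0.000 Y19.214
G1 X0.000 Y0.000
; layer 4
G0 Z23.722
G0 X0.000 Y0.000
G1 X7.651 Y0.000
G1 X7.651 Y19.214
G1 X0.000 Y19.214
G1 X0.000 Y0.000
; layer 5
G0 Z29.653
G0 X0.000 Y0.000
G1 X7.651 Y0.000
G1 X7.651 Y19.214
G1 X0.000 Y19.214
G1 X0.000 Y0.000
M2 ; end

The solid is a rectangular box, roughly 7.65 × 19.2 mm footprint and 29.7 mm tall. Slicing at Δz = 5.931 mm — 5 equal slices spanning the solid's height, so layer i sits at z = i·h/5 — gives 5 non-empty perimeters. Each is a 4-segment closed polygon; G0 lifts to the layer z and rapids to the start vertex, then G1 traces the edges.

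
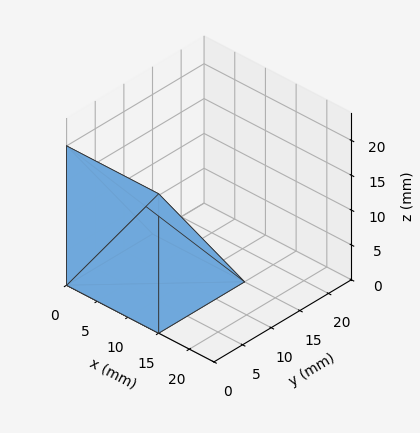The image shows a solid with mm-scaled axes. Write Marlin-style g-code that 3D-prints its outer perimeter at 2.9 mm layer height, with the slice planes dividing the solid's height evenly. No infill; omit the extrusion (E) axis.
Reading the render: the shape is a wedge (ramp): 15 × 15 mm base, rising to 20 mm along the y=0 edge and sloping linearly to z=0 at y=15 (dimensions read to the nearest mm from the axis ticks). For the g-code, the solid's height is divided into equal slices at the stated Δz and each level perimeter traced with G1 moves after a G0 lift.

; perimeter-only toolpath
G21 ; units = mm
G90 ; absolute positioning
G28 ; home
; layer 1
G0 Z2.9
G0 X0.0 Y0.0
G1 X15.0 Y0.0
G1 X15.0 Y12.9
G1 X0.0 Y12.9
G1 X0.0 Y0.0
; layer 2
G0 Z5.7
G0 X0.0 Y0.0
G1 X15.0 Y0.0
G1 X15.0 Y10.7
G1 X0.0 Y10.7
G1 X0.0 Y0.0
; layer 3
G0 Z8.6
G0 X0.0 Y0.0
G1 X15.0 Y0.0
G1 X15.0 Y8.6
G1 X0.0 Y8.6
G1 X0.0 Y0.0
; layer 4
G0 Z11.4
G0 X0.0 Y0.0
G1 X15.0 Y0.0
G1 X15.0 Y6.4
G1 X0.0 Y6.4
G1 X0.0 Y0.0
; layer 5
G0 Z14.3
G0 X0.0 Y0.0
G1 X15.0 Y0.0
G1 X15.0 Y4.3
G1 X0.0 Y4.3
G1 X0.0 Y0.0
; layer 6
G0 Z17.1
G0 X0.0 Y0.0
G1 X15.0 Y0.0
G1 X15.0 Y2.1
G1 X0.0 Y2.1
G1 X0.0 Y0.0
M2 ; end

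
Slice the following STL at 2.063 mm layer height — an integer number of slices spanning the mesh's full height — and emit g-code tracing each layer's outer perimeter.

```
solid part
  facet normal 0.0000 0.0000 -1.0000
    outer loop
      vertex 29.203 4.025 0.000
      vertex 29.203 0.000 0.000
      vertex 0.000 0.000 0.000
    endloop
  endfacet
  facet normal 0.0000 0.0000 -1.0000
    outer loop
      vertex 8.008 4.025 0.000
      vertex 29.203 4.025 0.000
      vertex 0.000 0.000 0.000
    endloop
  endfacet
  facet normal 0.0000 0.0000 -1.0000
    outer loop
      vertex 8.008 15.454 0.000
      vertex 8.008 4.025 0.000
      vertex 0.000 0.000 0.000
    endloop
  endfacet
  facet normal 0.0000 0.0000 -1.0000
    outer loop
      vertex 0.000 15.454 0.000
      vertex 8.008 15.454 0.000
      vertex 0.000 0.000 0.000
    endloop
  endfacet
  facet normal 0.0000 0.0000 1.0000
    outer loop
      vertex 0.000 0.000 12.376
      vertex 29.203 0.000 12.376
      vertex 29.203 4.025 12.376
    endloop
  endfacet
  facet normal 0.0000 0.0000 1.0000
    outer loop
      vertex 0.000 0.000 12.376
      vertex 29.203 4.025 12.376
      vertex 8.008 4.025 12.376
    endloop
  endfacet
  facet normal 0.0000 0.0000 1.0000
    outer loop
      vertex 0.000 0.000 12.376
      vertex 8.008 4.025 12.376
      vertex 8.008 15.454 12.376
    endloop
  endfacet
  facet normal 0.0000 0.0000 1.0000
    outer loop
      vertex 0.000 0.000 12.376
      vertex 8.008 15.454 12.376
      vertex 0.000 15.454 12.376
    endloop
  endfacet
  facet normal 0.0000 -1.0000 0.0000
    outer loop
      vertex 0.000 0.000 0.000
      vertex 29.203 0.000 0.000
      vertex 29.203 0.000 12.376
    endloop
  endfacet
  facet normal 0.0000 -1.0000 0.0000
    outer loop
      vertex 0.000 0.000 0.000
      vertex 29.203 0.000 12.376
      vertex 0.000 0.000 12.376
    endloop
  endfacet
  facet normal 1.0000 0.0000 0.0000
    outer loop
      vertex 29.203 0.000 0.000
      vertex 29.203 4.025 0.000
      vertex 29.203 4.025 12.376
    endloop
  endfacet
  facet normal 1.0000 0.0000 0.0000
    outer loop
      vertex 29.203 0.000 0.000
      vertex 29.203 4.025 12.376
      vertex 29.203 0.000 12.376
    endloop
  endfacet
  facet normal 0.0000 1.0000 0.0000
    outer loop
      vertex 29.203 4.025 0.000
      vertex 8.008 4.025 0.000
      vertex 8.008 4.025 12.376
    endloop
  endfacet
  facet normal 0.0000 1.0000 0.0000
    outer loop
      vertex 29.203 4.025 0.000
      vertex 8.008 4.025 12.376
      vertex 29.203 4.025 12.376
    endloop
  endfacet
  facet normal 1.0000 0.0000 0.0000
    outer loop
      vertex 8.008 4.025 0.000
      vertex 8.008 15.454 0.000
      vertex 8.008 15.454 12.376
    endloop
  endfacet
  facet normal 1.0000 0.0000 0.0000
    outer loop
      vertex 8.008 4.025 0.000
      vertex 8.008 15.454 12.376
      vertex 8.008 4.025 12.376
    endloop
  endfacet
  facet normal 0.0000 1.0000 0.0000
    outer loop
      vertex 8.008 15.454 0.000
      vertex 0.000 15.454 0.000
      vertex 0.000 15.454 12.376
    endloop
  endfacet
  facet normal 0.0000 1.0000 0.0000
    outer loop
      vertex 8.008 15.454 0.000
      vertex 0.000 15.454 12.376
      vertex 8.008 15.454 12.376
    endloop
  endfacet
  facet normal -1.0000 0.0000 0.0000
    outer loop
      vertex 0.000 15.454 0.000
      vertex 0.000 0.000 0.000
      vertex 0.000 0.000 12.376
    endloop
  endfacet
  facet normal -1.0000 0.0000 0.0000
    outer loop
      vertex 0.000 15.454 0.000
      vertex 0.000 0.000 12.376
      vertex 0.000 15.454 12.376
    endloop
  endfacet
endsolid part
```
; perimeter-only toolpath
G21 ; units = mm
G90 ; absolute positioning
G28 ; home
; layer 1
G0 Z2.063
G0 X0.000 Y0.000
G1 X29.203 Y0.000
G1 X29.203 Y4.025
G1 X8.008 Y4.025
G1 X8.008 Y15.454
G1 X0.000 Y15.454
G1 X0.000 Y0.000
; layer 2
G0 Z4.125
G0 X0.000 Y0.000
G1 X29.203 Y0.000
G1 X29.203 Y4.025
G1 X8.008 Y4.025
G1 X8.008 Y15.454
G1 X0.000 Y15.454
G1 X0.000 Y0.000
; layer 3
G0 Z6.188
G0 X0.000 Y0.000
G1 X29.203 Y0.000
G1 X29.203 Y4.025
G1 X8.008 Y4.025
G1 X8.008 Y15.454
G1 X0.000 Y15.454
G1 X0.000 Y0.000
; layer 4
G0 Z8.251
G0 X0.000 Y0.000
G1 X29.203 Y0.000
G1 X29.203 Y4.025
G1 X8.008 Y4.025
G1 X8.008 Y15.454
G1 X0.000 Y15.454
G1 X0.000 Y0.000
; layer 5
G0 Z10.313
G0 X0.000 Y0.000
G1 X29.203 Y0.000
G1 X29.203 Y4.025
G1 X8.008 Y4.025
G1 X8.008 Y15.454
G1 X0.000 Y15.454
G1 X0.000 Y0.000
; layer 6
G0 Z12.376
G0 X0.000 Y0.000
G1 X29.203 Y0.000
G1 X29.203 Y4.025
G1 X8.008 Y4.025
G1 X8.008 Y15.454
G1 X0.000 Y15.454
G1 X0.000 Y0.000
M2 ; end

The solid is an L-shaped prism: outer 29.2 × 15.5 mm, arm thicknesses ≈ 4.03 mm (horizontal) and 8.01 mm (vertical), extruded 12.4 mm in z. Slicing at Δz = 2.063 mm — 6 equal slices spanning the solid's height, so layer i sits at z = i·h/6 — gives 6 non-empty perimeters. Each is a 6-segment closed polygon; G0 lifts to the layer z and rapids to the start vertex, then G1 traces the edges.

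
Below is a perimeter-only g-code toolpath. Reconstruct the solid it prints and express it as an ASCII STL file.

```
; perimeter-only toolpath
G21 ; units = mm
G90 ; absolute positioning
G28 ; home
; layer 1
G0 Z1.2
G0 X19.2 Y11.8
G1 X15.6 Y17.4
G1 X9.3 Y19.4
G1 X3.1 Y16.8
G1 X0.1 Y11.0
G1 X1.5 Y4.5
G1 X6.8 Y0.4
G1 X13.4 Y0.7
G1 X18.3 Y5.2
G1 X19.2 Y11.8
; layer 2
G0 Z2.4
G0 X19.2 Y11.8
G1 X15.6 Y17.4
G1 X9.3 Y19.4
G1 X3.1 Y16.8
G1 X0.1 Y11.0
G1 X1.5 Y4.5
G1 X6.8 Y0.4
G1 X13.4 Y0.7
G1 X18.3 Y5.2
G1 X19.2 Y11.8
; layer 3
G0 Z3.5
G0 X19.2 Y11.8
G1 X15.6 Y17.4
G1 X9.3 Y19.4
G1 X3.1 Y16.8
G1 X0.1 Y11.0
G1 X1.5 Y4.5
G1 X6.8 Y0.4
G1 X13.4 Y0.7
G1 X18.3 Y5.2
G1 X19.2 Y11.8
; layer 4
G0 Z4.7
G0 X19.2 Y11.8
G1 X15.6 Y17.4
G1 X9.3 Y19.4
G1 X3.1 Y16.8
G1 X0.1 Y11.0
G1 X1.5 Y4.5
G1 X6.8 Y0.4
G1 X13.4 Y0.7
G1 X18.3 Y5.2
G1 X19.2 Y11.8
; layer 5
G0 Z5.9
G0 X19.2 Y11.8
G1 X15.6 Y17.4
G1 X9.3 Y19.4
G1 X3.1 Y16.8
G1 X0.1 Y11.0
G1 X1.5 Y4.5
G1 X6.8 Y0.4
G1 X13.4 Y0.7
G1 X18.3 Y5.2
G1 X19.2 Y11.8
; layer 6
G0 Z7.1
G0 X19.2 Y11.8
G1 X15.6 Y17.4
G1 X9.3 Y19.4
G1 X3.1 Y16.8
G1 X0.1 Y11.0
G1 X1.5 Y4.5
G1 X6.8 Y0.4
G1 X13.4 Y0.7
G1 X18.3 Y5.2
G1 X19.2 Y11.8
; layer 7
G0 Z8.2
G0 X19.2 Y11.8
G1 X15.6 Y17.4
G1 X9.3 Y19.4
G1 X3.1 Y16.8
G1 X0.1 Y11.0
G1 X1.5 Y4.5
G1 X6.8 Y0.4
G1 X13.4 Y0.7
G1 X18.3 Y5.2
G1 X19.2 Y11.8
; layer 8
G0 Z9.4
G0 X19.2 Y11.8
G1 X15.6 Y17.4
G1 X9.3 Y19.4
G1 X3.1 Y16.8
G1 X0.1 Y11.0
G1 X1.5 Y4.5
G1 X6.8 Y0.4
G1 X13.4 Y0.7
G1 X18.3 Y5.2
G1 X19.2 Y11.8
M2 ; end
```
solid part
  facet normal 0.0000 0.0000 -1.0000
    outer loop
      vertex 9.3 19.4 0.0
      vertex 15.6 17.4 0.0
      vertex 19.2 11.8 0.0
    endloop
  endfacet
  facet normal 0.0000 0.0000 -1.0000
    outer loop
      vertex 3.1 16.8 0.0
      vertex 9.3 19.4 0.0
      vertex 19.2 11.8 0.0
    endloop
  endfacet
  facet normal 0.0000 0.0000 -1.0000
    outer loop
      vertex 0.1 11.0 0.0
      vertex 3.1 16.8 0.0
      vertex 19.2 11.8 0.0
    endloop
  endfacet
  facet normal 0.0000 0.0000 -1.0000
    outer loop
      vertex 1.5 4.5 0.0
      vertex 0.1 11.0 0.0
      vertex 19.2 11.8 0.0
    endloop
  endfacet
  facet normal 0.0000 0.0000 -1.0000
    outer loop
      vertex 6.8 0.4 0.0
      vertex 1.5 4.5 0.0
      vertex 19.2 11.8 0.0
    endloop
  endfacet
  facet normal 0.0000 0.0000 -1.0000
    outer loop
      vertex 13.4 0.7 0.0
      vertex 6.8 0.4 0.0
      vertex 19.2 11.8 0.0
    endloop
  endfacet
  facet normal 0.0000 0.0000 -1.0000
    outer loop
      vertex 18.3 5.2 0.0
      vertex 13.4 0.7 0.0
      vertex 19.2 11.8 0.0
    endloop
  endfacet
  facet normal 0.0000 0.0000 1.0000
    outer loop
      vertex 19.2 11.8 9.4
      vertex 15.6 17.4 9.4
      vertex 9.3 19.4 9.4
    endloop
  endfacet
  facet normal 0.0000 0.0000 1.0000
    outer loop
      vertex 19.2 11.8 9.4
      vertex 9.3 19.4 9.4
      vertex 3.1 16.8 9.4
    endloop
  endfacet
  facet normal 0.0000 0.0000 1.0000
    outer loop
      vertex 19.2 11.8 9.4
      vertex 3.1 16.8 9.4
      vertex 0.1 11.0 9.4
    endloop
  endfacet
  facet normal 0.0000 0.0000 1.0000
    outer loop
      vertex 19.2 11.8 9.4
      vertex 0.1 11.0 9.4
      vertex 1.5 4.5 9.4
    endloop
  endfacet
  facet normal 0.0000 0.0000 1.0000
    outer loop
      vertex 19.2 11.8 9.4
      vertex 1.5 4.5 9.4
      vertex 6.8 0.4 9.4
    endloop
  endfacet
  facet normal 0.0000 0.0000 1.0000
    outer loop
      vertex 19.2 11.8 9.4
      vertex 6.8 0.4 9.4
      vertex 13.4 0.7 9.4
    endloop
  endfacet
  facet normal 0.0000 0.0000 1.0000
    outer loop
      vertex 19.2 11.8 9.4
      vertex 13.4 0.7 9.4
      vertex 18.3 5.2 9.4
    endloop
  endfacet
  facet normal 0.8412 0.5408 0.0000
    outer loop
      vertex 19.2 11.8 0.0
      vertex 15.6 17.4 0.0
      vertex 15.6 17.4 9.4
    endloop
  endfacet
  facet normal 0.8412 0.5408 0.0000
    outer loop
      vertex 19.2 11.8 0.0
      vertex 15.6 17.4 9.4
      vertex 19.2 11.8 9.4
    endloop
  endfacet
  facet normal 0.3026 0.9531 0.0000
    outer loop
      vertex 15.6 17.4 0.0
      vertex 9.3 19.4 0.0
      vertex 9.3 19.4 9.4
    endloop
  endfacet
  facet normal 0.3026 0.9531 0.0000
    outer loop
      vertex 15.6 17.4 0.0
      vertex 9.3 19.4 9.4
      vertex 15.6 17.4 9.4
    endloop
  endfacet
  facet normal -0.3867 0.9222 0.0000
    outer loop
      vertex 9.3 19.4 0.0
      vertex 3.1 16.8 0.0
      vertex 3.1 16.8 9.4
    endloop
  endfacet
  facet normal -0.3867 0.9222 0.0000
    outer loop
      vertex 9.3 19.4 0.0
      vertex 3.1 16.8 9.4
      vertex 9.3 19.4 9.4
    endloop
  endfacet
  facet normal -0.8882 0.4594 0.0000
    outer loop
      vertex 3.1 16.8 0.0
      vertex 0.1 11.0 0.0
      vertex 0.1 11.0 9.4
    endloop
  endfacet
  facet normal -0.8882 0.4594 0.0000
    outer loop
      vertex 3.1 16.8 0.0
      vertex 0.1 11.0 9.4
      vertex 3.1 16.8 9.4
    endloop
  endfacet
  facet normal -0.9776 -0.2106 0.0000
    outer loop
      vertex 0.1 11.0 0.0
      vertex 1.5 4.5 0.0
      vertex 1.5 4.5 9.4
    endloop
  endfacet
  facet normal -0.9776 -0.2106 0.0000
    outer loop
      vertex 0.1 11.0 0.0
      vertex 1.5 4.5 9.4
      vertex 0.1 11.0 9.4
    endloop
  endfacet
  facet normal -0.6119 -0.7910 0.0000
    outer loop
      vertex 1.5 4.5 0.0
      vertex 6.8 0.4 0.0
      vertex 6.8 0.4 9.4
    endloop
  endfacet
  facet normal -0.6119 -0.7910 0.0000
    outer loop
      vertex 1.5 4.5 0.0
      vertex 6.8 0.4 9.4
      vertex 1.5 4.5 9.4
    endloop
  endfacet
  facet normal 0.0454 -0.9990 0.0000
    outer loop
      vertex 6.8 0.4 0.0
      vertex 13.4 0.7 0.0
      vertex 13.4 0.7 9.4
    endloop
  endfacet
  facet normal 0.0454 -0.9990 0.0000
    outer loop
      vertex 6.8 0.4 0.0
      vertex 13.4 0.7 9.4
      vertex 6.8 0.4 9.4
    endloop
  endfacet
  facet normal 0.6764 -0.7365 0.0000
    outer loop
      vertex 13.4 0.7 0.0
      vertex 18.3 5.2 0.0
      vertex 18.3 5.2 9.4
    endloop
  endfacet
  facet normal 0.6764 -0.7365 0.0000
    outer loop
      vertex 13.4 0.7 0.0
      vertex 18.3 5.2 9.4
      vertex 13.4 0.7 9.4
    endloop
  endfacet
  facet normal 0.9908 -0.1351 0.0000
    outer loop
      vertex 18.3 5.2 0.0
      vertex 19.2 11.8 0.0
      vertex 19.2 11.8 9.4
    endloop
  endfacet
  facet normal 0.9908 -0.1351 0.0000
    outer loop
      vertex 18.3 5.2 0.0
      vertex 19.2 11.8 9.4
      vertex 18.3 5.2 9.4
    endloop
  endfacet
endsolid part

The G0 Z moves step by Δz≈1.2 mm. Every layer's G1 loop is the same polygon, so the solid is a straight extrusion of it from z=0 to z≈9.4. Closing with flat bottom and top caps and triangulating gives 32 facets — a regular 9-sided prism (a cylinder approximated with 9 flat sides), circumscribed radius ≈ 9.7 mm, height ≈ 9.4 mm.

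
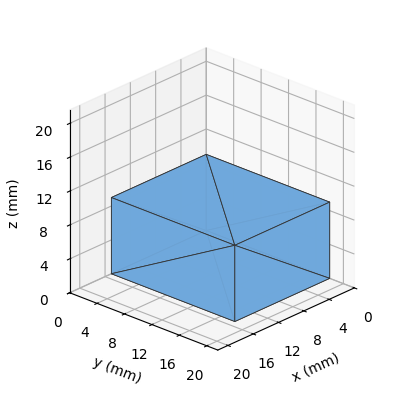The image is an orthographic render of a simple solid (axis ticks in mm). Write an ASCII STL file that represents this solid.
Reading the render: the shape is a rectangular box, roughly 15 × 18 mm footprint and 9 mm tall (dimensions read to the nearest mm from the axis ticks). For the STL, each face is triangulated and given an outward normal.

solid part
  facet normal 0.0000 0.0000 -1.0000
    outer loop
      vertex 15.0 18.0 0.0
      vertex 15.0 0.0 0.0
      vertex 0.0 0.0 0.0
    endloop
  endfacet
  facet normal 0.0000 0.0000 -1.0000
    outer loop
      vertex 0.0 18.0 0.0
      vertex 15.0 18.0 0.0
      vertex 0.0 0.0 0.0
    endloop
  endfacet
  facet normal 0.0000 0.0000 1.0000
    outer loop
      vertex 0.0 0.0 9.0
      vertex 15.0 0.0 9.0
      vertex 15.0 18.0 9.0
    endloop
  endfacet
  facet normal 0.0000 0.0000 1.0000
    outer loop
      vertex 0.0 0.0 9.0
      vertex 15.0 18.0 9.0
      vertex 0.0 18.0 9.0
    endloop
  endfacet
  facet normal 0.0000 -1.0000 0.0000
    outer loop
      vertex 0.0 0.0 0.0
      vertex 15.0 0.0 0.0
      vertex 15.0 0.0 9.0
    endloop
  endfacet
  facet normal 0.0000 -1.0000 0.0000
    outer loop
      vertex 0.0 0.0 0.0
      vertex 15.0 0.0 9.0
      vertex 0.0 0.0 9.0
    endloop
  endfacet
  facet normal 0.0000 1.0000 0.0000
    outer loop
      vertex 15.0 18.0 9.0
      vertex 15.0 18.0 0.0
      vertex 0.0 18.0 0.0
    endloop
  endfacet
  facet normal 0.0000 1.0000 0.0000
    outer loop
      vertex 0.0 18.0 9.0
      vertex 15.0 18.0 9.0
      vertex 0.0 18.0 0.0
    endloop
  endfacet
  facet normal -1.0000 0.0000 0.0000
    outer loop
      vertex 0.0 18.0 9.0
      vertex 0.0 18.0 0.0
      vertex 0.0 0.0 0.0
    endloop
  endfacet
  facet normal -1.0000 0.0000 0.0000
    outer loop
      vertex 0.0 0.0 9.0
      vertex 0.0 18.0 9.0
      vertex 0.0 0.0 0.0
    endloop
  endfacet
  facet normal 1.0000 0.0000 0.0000
    outer loop
      vertex 15.0 0.0 0.0
      vertex 15.0 18.0 0.0
      vertex 15.0 18.0 9.0
    endloop
  endfacet
  facet normal 1.0000 0.0000 0.0000
    outer loop
      vertex 15.0 0.0 0.0
      vertex 15.0 18.0 9.0
      vertex 15.0 0.0 9.0
    endloop
  endfacet
endsolid part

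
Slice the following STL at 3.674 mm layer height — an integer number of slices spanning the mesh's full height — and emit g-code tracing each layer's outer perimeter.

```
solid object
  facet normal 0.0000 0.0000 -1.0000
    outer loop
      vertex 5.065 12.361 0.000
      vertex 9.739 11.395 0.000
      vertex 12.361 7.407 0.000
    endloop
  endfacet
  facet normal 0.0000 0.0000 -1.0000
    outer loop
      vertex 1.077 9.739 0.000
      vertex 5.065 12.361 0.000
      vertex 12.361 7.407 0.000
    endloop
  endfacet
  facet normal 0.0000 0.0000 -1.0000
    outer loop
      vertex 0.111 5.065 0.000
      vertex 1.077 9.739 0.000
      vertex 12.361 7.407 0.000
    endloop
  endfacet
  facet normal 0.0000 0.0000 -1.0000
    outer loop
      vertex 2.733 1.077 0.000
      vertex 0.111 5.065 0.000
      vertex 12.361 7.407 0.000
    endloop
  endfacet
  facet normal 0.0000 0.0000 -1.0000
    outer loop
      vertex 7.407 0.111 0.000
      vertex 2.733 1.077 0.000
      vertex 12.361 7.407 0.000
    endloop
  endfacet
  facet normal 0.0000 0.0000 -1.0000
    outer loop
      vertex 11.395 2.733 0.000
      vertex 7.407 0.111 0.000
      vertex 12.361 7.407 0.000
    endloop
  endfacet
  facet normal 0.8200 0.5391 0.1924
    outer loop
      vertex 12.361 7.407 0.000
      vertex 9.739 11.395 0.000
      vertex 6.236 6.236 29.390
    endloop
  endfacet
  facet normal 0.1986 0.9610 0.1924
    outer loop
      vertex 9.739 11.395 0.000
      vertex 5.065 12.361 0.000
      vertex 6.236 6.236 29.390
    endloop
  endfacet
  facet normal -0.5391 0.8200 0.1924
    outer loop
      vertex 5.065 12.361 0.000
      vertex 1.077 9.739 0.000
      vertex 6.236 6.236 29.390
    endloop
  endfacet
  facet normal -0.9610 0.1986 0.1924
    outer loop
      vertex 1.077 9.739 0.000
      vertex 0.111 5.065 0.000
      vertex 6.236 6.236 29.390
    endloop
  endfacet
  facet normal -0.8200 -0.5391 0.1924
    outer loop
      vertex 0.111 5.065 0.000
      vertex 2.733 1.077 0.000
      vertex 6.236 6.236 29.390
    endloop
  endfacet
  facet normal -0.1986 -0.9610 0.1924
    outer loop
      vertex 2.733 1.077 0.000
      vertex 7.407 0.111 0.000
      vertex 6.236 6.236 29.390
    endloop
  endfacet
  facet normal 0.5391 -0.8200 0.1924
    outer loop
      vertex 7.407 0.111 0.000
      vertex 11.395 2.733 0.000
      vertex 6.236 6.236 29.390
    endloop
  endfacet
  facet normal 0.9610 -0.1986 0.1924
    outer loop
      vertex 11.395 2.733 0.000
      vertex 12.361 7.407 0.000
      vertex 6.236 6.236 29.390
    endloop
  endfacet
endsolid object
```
; perimeter-only toolpath
G21 ; units = mm
G90 ; absolute positioning
G28 ; home
; layer 1
G0 Z3.674
G0 X11.595 Y7.261
G1 X9.301 Y10.750
G1 X5.211 Y11.595
G1 X1.722 Y9.301
G1 X0.877 Y5.211
G1 X3.171 Y1.722
G1 X7.261 Y0.877
G1 X10.750 Y3.171
G1 X11.595 Y7.261
; layer 2
G0 Z7.348
G0 X10.830 Y7.114
G1 X8.863 Y10.105
G1 X5.358 Y10.830
G1 X2.367 Y8.863
G1 X1.642 Y5.358
G1 X3.609 Y2.367
G1 X7.114 Y1.642
G1 X10.105 Y3.609
G1 X10.830 Y7.114
; layer 3
G0 Z11.021
G0 X10.064 Y6.968
G1 X8.425 Y9.460
G1 X5.504 Y10.064
G1 X3.012 Y8.425
G1 X2.408 Y5.504
G1 X4.047 Y3.012
G1 X6.968 Y2.408
G1 X9.460 Y4.047
G1 X10.064 Y6.968
; layer 4
G0 Z14.695
G0 X9.299 Y6.822
G1 X7.988 Y8.816
G1 X5.651 Y9.299
G1 X3.656 Y7.988
G1 X3.173 Y5.651
G1 X4.484 Y3.656
G1 X6.822 Y3.173
G1 X8.816 Y4.484
G1 X9.299 Y6.822
; layer 5
G0 Z18.369
G0 X8.533 Y6.675
G1 X7.550 Y8.171
G1 X5.797 Y8.533
G1 X4.301 Y7.550
G1 X3.939 Y5.797
G1 X4.922 Y4.301
G1 X6.675 Y3.939
G1 X8.171 Y4.922
G1 X8.533 Y6.675
; layer 6
G0 Z22.043
G0 X7.767 Y6.529
G1 X7.112 Y7.526
G1 X5.943 Y7.767
G1 X4.946 Y7.112
G1 X4.705 Y5.943
G1 X5.360 Y4.946
G1 X6.529 Y4.705
G1 X7.526 Y5.360
G1 X7.767 Y6.529
; layer 7
G0 Z25.716
G0 X7.002 Y6.382
G1 X6.674 Y6.881
G1 X6.090 Y7.002
G1 X5.591 Y6.674
G1 X5.470 Y6.090
G1 X5.798 Y5.591
G1 X6.382 Y5.470
G1 X6.881 Y5.798
G1 X7.002 Y6.382
M2 ; end

The solid is a regular 8-sided pyramid, base circumscribed radius ≈ 6.24 mm, apex at z ≈ 29.4 mm. Slicing at Δz = 3.674 mm — 8 equal slices spanning the solid's height, so layer i sits at z = i·h/8 — gives 7 non-empty perimeters. Each is a 8-segment closed polygon; G0 lifts to the layer z and rapids to the start vertex, then G1 traces the edges. The cross-section shrinks linearly with z (the slice at the apex is degenerate and omitted).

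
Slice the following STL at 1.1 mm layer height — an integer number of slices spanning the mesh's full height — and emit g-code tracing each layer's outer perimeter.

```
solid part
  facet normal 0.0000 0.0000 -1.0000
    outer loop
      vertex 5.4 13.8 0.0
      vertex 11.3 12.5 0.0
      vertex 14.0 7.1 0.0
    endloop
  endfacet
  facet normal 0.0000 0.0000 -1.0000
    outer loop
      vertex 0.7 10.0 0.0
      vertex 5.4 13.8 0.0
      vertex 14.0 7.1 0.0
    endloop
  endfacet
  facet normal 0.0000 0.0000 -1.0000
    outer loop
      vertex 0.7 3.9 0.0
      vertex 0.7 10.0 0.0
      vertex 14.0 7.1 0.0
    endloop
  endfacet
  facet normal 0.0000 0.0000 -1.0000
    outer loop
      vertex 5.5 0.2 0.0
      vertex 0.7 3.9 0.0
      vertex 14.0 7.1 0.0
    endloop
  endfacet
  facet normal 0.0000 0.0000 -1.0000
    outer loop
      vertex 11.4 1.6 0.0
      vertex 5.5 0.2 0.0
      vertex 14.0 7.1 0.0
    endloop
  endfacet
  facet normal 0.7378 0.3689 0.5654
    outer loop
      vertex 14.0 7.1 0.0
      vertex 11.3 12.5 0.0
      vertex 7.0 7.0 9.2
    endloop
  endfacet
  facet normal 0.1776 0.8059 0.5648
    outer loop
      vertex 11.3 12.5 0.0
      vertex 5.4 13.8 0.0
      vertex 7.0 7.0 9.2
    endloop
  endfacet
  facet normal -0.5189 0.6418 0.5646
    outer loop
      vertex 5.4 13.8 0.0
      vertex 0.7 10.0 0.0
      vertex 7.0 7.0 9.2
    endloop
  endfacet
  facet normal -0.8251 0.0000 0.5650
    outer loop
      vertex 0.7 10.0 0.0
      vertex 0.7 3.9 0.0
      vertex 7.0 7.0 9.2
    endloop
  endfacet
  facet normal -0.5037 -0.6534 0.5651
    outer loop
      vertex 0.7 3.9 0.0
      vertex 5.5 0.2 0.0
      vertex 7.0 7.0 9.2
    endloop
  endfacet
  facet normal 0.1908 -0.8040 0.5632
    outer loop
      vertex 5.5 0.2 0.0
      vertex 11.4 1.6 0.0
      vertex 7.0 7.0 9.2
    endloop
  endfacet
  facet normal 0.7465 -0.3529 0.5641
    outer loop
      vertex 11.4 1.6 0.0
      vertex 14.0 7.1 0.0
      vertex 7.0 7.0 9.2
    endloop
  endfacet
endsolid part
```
; perimeter-only toolpath
G21 ; units = mm
G90 ; absolute positioning
G28 ; home
; layer 1
G0 Z1.1
G0 X13.1 Y7.1
G1 X10.8 Y11.8
G1 X5.6 Y13.0
G1 X1.5 Y9.6
G1 X1.5 Y4.3
G1 X5.7 Y1.1
G1 X10.8 Y2.3
G1 X13.1 Y7.1
; layer 2
G0 Z2.3
G0 X12.2 Y7.1
G1 X10.2 Y11.1
G1 X5.8 Y12.1
G1 X2.3 Y9.2
G1 X2.3 Y4.7
G1 X5.9 Y1.9
G1 X10.3 Y3.0
G1 X12.2 Y7.1
; layer 3
G0 Z3.4
G0 X11.4 Y7.1
G1 X9.7 Y10.4
G1 X6.0 Y11.2
G1 X3.1 Y8.9
G1 X3.1 Y5.1
G1 X6.1 Y2.8
G1 X9.8 Y3.6
G1 X11.4 Y7.1
; layer 4
G0 Z4.6
G0 X10.5 Y7.0
G1 X9.2 Y9.8
G1 X6.2 Y10.4
G1 X3.9 Y8.5
G1 X3.9 Y5.5
G1 X6.2 Y3.6
G1 X9.2 Y4.3
G1 X10.5 Y7.0
; layer 5
G0 Z5.8
G0 X9.6 Y7.0
G1 X8.6 Y9.1
G1 X6.4 Y9.6
G1 X4.6 Y8.1
G1 X4.6 Y5.8
G1 X6.4 Y4.5
G1 X8.7 Y5.0
G1 X9.6 Y7.0
; layer 6
G0 Z6.9
G0 X8.8 Y7.0
G1 X8.1 Y8.4
G1 X6.6 Y8.7
G1 X5.4 Y7.8
G1 X5.4 Y6.2
G1 X6.6 Y5.3
G1 X8.1 Y5.7
G1 X8.8 Y7.0
; layer 7
G0 Z8.0
G0 X7.9 Y7.0
G1 X7.5 Y7.7
G1 X6.8 Y7.8
G1 X6.2 Y7.4
G1 X6.2 Y6.6
G1 X6.8 Y6.2
G1 X7.5 Y6.3
G1 X7.9 Y7.0
M2 ; end

The solid is a regular 7-sided pyramid, base circumscribed radius ≈ 7 mm, apex at z ≈ 9.2 mm. Slicing at Δz = 1.1 mm — 8 equal slices spanning the solid's height, so layer i sits at z = i·h/8 — gives 7 non-empty perimeters. Each is a 7-segment closed polygon; G0 lifts to the layer z and rapids to the start vertex, then G1 traces the edges. The cross-section shrinks linearly with z (the slice at the apex is degenerate and omitted).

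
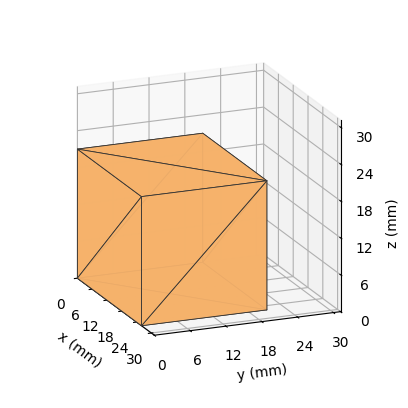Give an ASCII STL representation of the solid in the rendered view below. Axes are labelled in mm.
Reading the render: the shape is a rectangular box, roughly 26 × 21 mm footprint and 21 mm tall (dimensions read to the nearest mm from the axis ticks). For the STL, each face is triangulated and given an outward normal.

solid part
  facet normal 0.0000 0.0000 -1.0000
    outer loop
      vertex 26.0 21.0 0.0
      vertex 26.0 0.0 0.0
      vertex 0.0 0.0 0.0
    endloop
  endfacet
  facet normal 0.0000 0.0000 -1.0000
    outer loop
      vertex 0.0 21.0 0.0
      vertex 26.0 21.0 0.0
      vertex 0.0 0.0 0.0
    endloop
  endfacet
  facet normal 0.0000 0.0000 1.0000
    outer loop
      vertex 0.0 0.0 21.0
      vertex 26.0 0.0 21.0
      vertex 26.0 21.0 21.0
    endloop
  endfacet
  facet normal 0.0000 0.0000 1.0000
    outer loop
      vertex 0.0 0.0 21.0
      vertex 26.0 21.0 21.0
      vertex 0.0 21.0 21.0
    endloop
  endfacet
  facet normal 0.0000 -1.0000 0.0000
    outer loop
      vertex 0.0 0.0 0.0
      vertex 26.0 0.0 0.0
      vertex 26.0 0.0 21.0
    endloop
  endfacet
  facet normal 0.0000 -1.0000 0.0000
    outer loop
      vertex 0.0 0.0 0.0
      vertex 26.0 0.0 21.0
      vertex 0.0 0.0 21.0
    endloop
  endfacet
  facet normal 0.0000 1.0000 0.0000
    outer loop
      vertex 26.0 21.0 21.0
      vertex 26.0 21.0 0.0
      vertex 0.0 21.0 0.0
    endloop
  endfacet
  facet normal 0.0000 1.0000 0.0000
    outer loop
      vertex 0.0 21.0 21.0
      vertex 26.0 21.0 21.0
      vertex 0.0 21.0 0.0
    endloop
  endfacet
  facet normal -1.0000 0.0000 0.0000
    outer loop
      vertex 0.0 21.0 21.0
      vertex 0.0 21.0 0.0
      vertex 0.0 0.0 0.0
    endloop
  endfacet
  facet normal -1.0000 0.0000 0.0000
    outer loop
      vertex 0.0 0.0 21.0
      vertex 0.0 21.0 21.0
      vertex 0.0 0.0 0.0
    endloop
  endfacet
  facet normal 1.0000 0.0000 0.0000
    outer loop
      vertex 26.0 0.0 0.0
      vertex 26.0 21.0 0.0
      vertex 26.0 21.0 21.0
    endloop
  endfacet
  facet normal 1.0000 0.0000 0.0000
    outer loop
      vertex 26.0 0.0 0.0
      vertex 26.0 21.0 21.0
      vertex 26.0 0.0 21.0
    endloop
  endfacet
endsolid part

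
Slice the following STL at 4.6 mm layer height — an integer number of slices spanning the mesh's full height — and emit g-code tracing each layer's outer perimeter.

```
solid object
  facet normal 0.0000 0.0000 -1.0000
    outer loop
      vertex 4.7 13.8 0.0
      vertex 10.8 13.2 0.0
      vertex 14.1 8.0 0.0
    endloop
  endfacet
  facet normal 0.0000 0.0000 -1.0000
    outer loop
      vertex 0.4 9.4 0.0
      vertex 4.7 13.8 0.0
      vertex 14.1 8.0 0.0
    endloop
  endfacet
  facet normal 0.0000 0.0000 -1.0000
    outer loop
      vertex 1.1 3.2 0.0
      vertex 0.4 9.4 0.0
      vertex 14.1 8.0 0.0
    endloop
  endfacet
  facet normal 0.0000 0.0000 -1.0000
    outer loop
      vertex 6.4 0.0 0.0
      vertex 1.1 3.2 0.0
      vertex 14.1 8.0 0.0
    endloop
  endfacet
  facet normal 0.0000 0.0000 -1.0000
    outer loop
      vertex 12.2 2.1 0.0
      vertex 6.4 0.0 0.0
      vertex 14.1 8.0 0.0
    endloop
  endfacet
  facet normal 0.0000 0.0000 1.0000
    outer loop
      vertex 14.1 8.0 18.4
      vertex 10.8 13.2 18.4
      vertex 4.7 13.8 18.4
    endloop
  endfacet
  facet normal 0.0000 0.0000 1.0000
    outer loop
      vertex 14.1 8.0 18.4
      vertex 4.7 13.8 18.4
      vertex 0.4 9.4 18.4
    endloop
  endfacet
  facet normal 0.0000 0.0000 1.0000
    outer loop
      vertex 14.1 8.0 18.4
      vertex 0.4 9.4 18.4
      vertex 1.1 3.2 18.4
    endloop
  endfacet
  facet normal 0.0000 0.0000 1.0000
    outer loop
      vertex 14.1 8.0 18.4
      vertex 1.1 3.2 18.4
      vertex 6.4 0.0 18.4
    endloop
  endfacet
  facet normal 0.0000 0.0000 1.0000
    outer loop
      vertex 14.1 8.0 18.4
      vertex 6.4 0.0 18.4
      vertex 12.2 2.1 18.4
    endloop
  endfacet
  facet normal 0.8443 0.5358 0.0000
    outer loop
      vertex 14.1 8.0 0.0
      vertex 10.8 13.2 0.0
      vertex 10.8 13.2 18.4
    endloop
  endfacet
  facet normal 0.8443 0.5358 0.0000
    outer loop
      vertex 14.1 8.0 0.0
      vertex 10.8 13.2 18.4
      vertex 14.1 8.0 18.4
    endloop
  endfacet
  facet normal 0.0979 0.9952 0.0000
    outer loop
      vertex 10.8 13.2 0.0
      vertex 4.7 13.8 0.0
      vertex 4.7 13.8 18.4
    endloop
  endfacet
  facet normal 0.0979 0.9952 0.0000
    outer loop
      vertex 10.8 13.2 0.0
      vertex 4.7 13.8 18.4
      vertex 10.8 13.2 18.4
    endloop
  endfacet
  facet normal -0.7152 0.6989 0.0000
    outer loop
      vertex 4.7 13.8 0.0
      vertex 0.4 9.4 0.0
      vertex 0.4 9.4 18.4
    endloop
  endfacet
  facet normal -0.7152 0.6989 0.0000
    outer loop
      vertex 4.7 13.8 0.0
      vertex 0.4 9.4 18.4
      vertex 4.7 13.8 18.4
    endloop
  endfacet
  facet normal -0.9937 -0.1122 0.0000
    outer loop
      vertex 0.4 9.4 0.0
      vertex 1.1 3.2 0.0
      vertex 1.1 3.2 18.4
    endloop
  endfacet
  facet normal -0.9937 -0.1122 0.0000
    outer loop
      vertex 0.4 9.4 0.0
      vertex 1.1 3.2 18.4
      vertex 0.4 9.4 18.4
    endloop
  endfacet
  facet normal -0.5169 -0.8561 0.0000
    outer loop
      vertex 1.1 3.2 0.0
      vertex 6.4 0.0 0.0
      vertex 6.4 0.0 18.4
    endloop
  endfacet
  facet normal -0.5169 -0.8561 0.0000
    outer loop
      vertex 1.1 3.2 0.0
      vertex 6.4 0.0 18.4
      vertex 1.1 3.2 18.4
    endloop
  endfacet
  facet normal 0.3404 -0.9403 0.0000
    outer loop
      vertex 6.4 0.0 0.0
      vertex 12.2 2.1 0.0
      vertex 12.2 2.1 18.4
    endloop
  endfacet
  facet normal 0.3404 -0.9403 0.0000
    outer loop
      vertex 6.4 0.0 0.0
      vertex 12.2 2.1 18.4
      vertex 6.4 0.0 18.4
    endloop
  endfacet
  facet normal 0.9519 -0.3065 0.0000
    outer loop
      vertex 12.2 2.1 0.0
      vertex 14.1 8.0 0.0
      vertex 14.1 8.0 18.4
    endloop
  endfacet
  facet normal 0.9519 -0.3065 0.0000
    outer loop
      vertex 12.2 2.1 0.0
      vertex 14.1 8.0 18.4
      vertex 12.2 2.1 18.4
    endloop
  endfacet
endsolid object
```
; perimeter-only toolpath
G21 ; units = mm
G90 ; absolute positioning
G28 ; home
; layer 1
G0 Z4.6
G0 X14.1 Y8.0
G1 X10.8 Y13.2
G1 X4.7 Y13.8
G1 X0.4 Y9.4
G1 X1.1 Y3.2
G1 X6.4 Y0.0
G1 X12.2 Y2.1
G1 X14.1 Y8.0
; layer 2
G0 Z9.2
G0 X14.1 Y8.0
G1 X10.8 Y13.2
G1 X4.7 Y13.8
G1 X0.4 Y9.4
G1 X1.1 Y3.2
G1 X6.4 Y0.0
G1 X12.2 Y2.1
G1 X14.1 Y8.0
; layer 3
G0 Z13.8
G0 X14.1 Y8.0
G1 X10.8 Y13.2
G1 X4.7 Y13.8
G1 X0.4 Y9.4
G1 X1.1 Y3.2
G1 X6.4 Y0.0
G1 X12.2 Y2.1
G1 X14.1 Y8.0
; layer 4
G0 Z18.4
G0 X14.1 Y8.0
G1 X10.8 Y13.2
G1 X4.7 Y13.8
G1 X0.4 Y9.4
G1 X1.1 Y3.2
G1 X6.4 Y0.0
G1 X12.2 Y2.1
G1 X14.1 Y8.0
M2 ; end

The solid is a regular 7-sided prism (a cylinder approximated with 7 flat sides), circumscribed radius ≈ 7.1 mm, height ≈ 18.4 mm. Slicing at Δz = 4.6 mm — 4 equal slices spanning the solid's height, so layer i sits at z = i·h/4 — gives 4 non-empty perimeters. Each is a 7-segment closed polygon; G0 lifts to the layer z and rapids to the start vertex, then G1 traces the edges.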